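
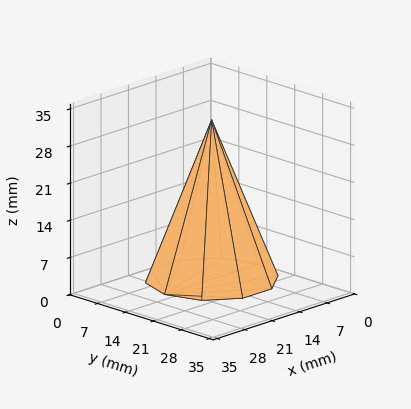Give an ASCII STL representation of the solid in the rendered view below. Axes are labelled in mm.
Reading the render: the shape is a regular 10-sided pyramid, base circumscribed radius ≈ 12 mm, apex at z ≈ 30 mm (dimensions read to the nearest mm from the axis ticks). For the STL, each face is triangulated and given an outward normal.

solid part
  facet normal 0.0000 0.0000 -1.0000
    outer loop
      vertex 15.708 23.413 0.000
      vertex 21.708 19.053 0.000
      vertex 24.000 12.000 0.000
    endloop
  endfacet
  facet normal 0.0000 0.0000 -1.0000
    outer loop
      vertex 8.292 23.413 0.000
      vertex 15.708 23.413 0.000
      vertex 24.000 12.000 0.000
    endloop
  endfacet
  facet normal 0.0000 0.0000 -1.0000
    outer loop
      vertex 2.292 19.053 0.000
      vertex 8.292 23.413 0.000
      vertex 24.000 12.000 0.000
    endloop
  endfacet
  facet normal 0.0000 0.0000 -1.0000
    outer loop
      vertex 0.000 12.000 0.000
      vertex 2.292 19.053 0.000
      vertex 24.000 12.000 0.000
    endloop
  endfacet
  facet normal 0.0000 0.0000 -1.0000
    outer loop
      vertex 2.292 4.947 0.000
      vertex 0.000 12.000 0.000
      vertex 24.000 12.000 0.000
    endloop
  endfacet
  facet normal 0.0000 0.0000 -1.0000
    outer loop
      vertex 8.292 0.587 0.000
      vertex 2.292 4.947 0.000
      vertex 24.000 12.000 0.000
    endloop
  endfacet
  facet normal 0.0000 0.0000 -1.0000
    outer loop
      vertex 15.708 0.587 0.000
      vertex 8.292 0.587 0.000
      vertex 24.000 12.000 0.000
    endloop
  endfacet
  facet normal 0.0000 0.0000 -1.0000
    outer loop
      vertex 21.708 4.947 0.000
      vertex 15.708 0.587 0.000
      vertex 24.000 12.000 0.000
    endloop
  endfacet
  facet normal 0.8889 0.2889 0.3556
    outer loop
      vertex 24.000 12.000 0.000
      vertex 21.708 19.053 0.000
      vertex 12.000 12.000 30.000
    endloop
  endfacet
  facet normal 0.5494 0.7561 0.3556
    outer loop
      vertex 21.708 19.053 0.000
      vertex 15.708 23.413 0.000
      vertex 12.000 12.000 30.000
    endloop
  endfacet
  facet normal 0.0000 0.9346 0.3556
    outer loop
      vertex 15.708 23.413 0.000
      vertex 8.292 23.413 0.000
      vertex 12.000 12.000 30.000
    endloop
  endfacet
  facet normal -0.5494 0.7561 0.3556
    outer loop
      vertex 8.292 23.413 0.000
      vertex 2.292 19.053 0.000
      vertex 12.000 12.000 30.000
    endloop
  endfacet
  facet normal -0.8889 0.2889 0.3556
    outer loop
      vertex 2.292 19.053 0.000
      vertex 0.000 12.000 0.000
      vertex 12.000 12.000 30.000
    endloop
  endfacet
  facet normal -0.8889 -0.2889 0.3556
    outer loop
      vertex 0.000 12.000 0.000
      vertex 2.292 4.947 0.000
      vertex 12.000 12.000 30.000
    endloop
  endfacet
  facet normal -0.5494 -0.7561 0.3556
    outer loop
      vertex 2.292 4.947 0.000
      vertex 8.292 0.587 0.000
      vertex 12.000 12.000 30.000
    endloop
  endfacet
  facet normal 0.0000 -0.9346 0.3556
    outer loop
      vertex 8.292 0.587 0.000
      vertex 15.708 0.587 0.000
      vertex 12.000 12.000 30.000
    endloop
  endfacet
  facet normal 0.5494 -0.7561 0.3556
    outer loop
      vertex 15.708 0.587 0.000
      vertex 21.708 4.947 0.000
      vertex 12.000 12.000 30.000
    endloop
  endfacet
  facet normal 0.8889 -0.2889 0.3556
    outer loop
      vertex 21.708 4.947 0.000
      vertex 24.000 12.000 0.000
      vertex 12.000 12.000 30.000
    endloop
  endfacet
endsolid part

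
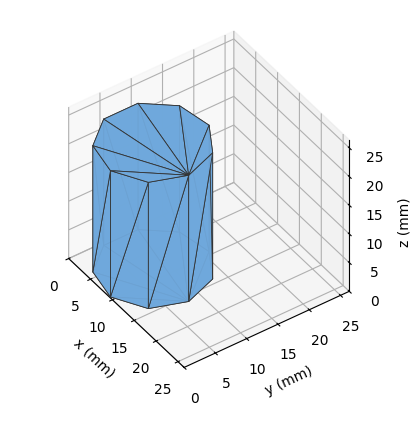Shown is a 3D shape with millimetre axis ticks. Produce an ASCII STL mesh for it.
Reading the render: the shape is a regular 9-sided prism (a cylinder approximated with 9 flat sides), circumscribed radius ≈ 8 mm, height ≈ 22 mm (dimensions read to the nearest mm from the axis ticks). For the STL, each face is triangulated and given an outward normal.

solid part
  facet normal 0.0000 0.0000 -1.0000
    outer loop
      vertex 9.39 15.88 0.00
      vertex 14.13 13.14 0.00
      vertex 16.00 8.00 0.00
    endloop
  endfacet
  facet normal 0.0000 0.0000 -1.0000
    outer loop
      vertex 4.00 14.93 0.00
      vertex 9.39 15.88 0.00
      vertex 16.00 8.00 0.00
    endloop
  endfacet
  facet normal 0.0000 0.0000 -1.0000
    outer loop
      vertex 0.48 10.74 0.00
      vertex 4.00 14.93 0.00
      vertex 16.00 8.00 0.00
    endloop
  endfacet
  facet normal 0.0000 0.0000 -1.0000
    outer loop
      vertex 0.48 5.26 0.00
      vertex 0.48 10.74 0.00
      vertex 16.00 8.00 0.00
    endloop
  endfacet
  facet normal 0.0000 0.0000 -1.0000
    outer loop
      vertex 4.00 1.07 0.00
      vertex 0.48 5.26 0.00
      vertex 16.00 8.00 0.00
    endloop
  endfacet
  facet normal 0.0000 0.0000 -1.0000
    outer loop
      vertex 9.39 0.12 0.00
      vertex 4.00 1.07 0.00
      vertex 16.00 8.00 0.00
    endloop
  endfacet
  facet normal 0.0000 0.0000 -1.0000
    outer loop
      vertex 14.13 2.86 0.00
      vertex 9.39 0.12 0.00
      vertex 16.00 8.00 0.00
    endloop
  endfacet
  facet normal 0.0000 0.0000 1.0000
    outer loop
      vertex 16.00 8.00 22.00
      vertex 14.13 13.14 22.00
      vertex 9.39 15.88 22.00
    endloop
  endfacet
  facet normal 0.0000 0.0000 1.0000
    outer loop
      vertex 16.00 8.00 22.00
      vertex 9.39 15.88 22.00
      vertex 4.00 14.93 22.00
    endloop
  endfacet
  facet normal 0.0000 0.0000 1.0000
    outer loop
      vertex 16.00 8.00 22.00
      vertex 4.00 14.93 22.00
      vertex 0.48 10.74 22.00
    endloop
  endfacet
  facet normal 0.0000 0.0000 1.0000
    outer loop
      vertex 16.00 8.00 22.00
      vertex 0.48 10.74 22.00
      vertex 0.48 5.26 22.00
    endloop
  endfacet
  facet normal 0.0000 0.0000 1.0000
    outer loop
      vertex 16.00 8.00 22.00
      vertex 0.48 5.26 22.00
      vertex 4.00 1.07 22.00
    endloop
  endfacet
  facet normal 0.0000 0.0000 1.0000
    outer loop
      vertex 16.00 8.00 22.00
      vertex 4.00 1.07 22.00
      vertex 9.39 0.12 22.00
    endloop
  endfacet
  facet normal 0.0000 0.0000 1.0000
    outer loop
      vertex 16.00 8.00 22.00
      vertex 9.39 0.12 22.00
      vertex 14.13 2.86 22.00
    endloop
  endfacet
  facet normal 0.9397 0.3419 0.0000
    outer loop
      vertex 16.00 8.00 0.00
      vertex 14.13 13.14 0.00
      vertex 14.13 13.14 22.00
    endloop
  endfacet
  facet normal 0.9397 0.3419 0.0000
    outer loop
      vertex 16.00 8.00 0.00
      vertex 14.13 13.14 22.00
      vertex 16.00 8.00 22.00
    endloop
  endfacet
  facet normal 0.5005 0.8658 0.0000
    outer loop
      vertex 14.13 13.14 0.00
      vertex 9.39 15.88 0.00
      vertex 9.39 15.88 22.00
    endloop
  endfacet
  facet normal 0.5005 0.8658 0.0000
    outer loop
      vertex 14.13 13.14 0.00
      vertex 9.39 15.88 22.00
      vertex 14.13 13.14 22.00
    endloop
  endfacet
  facet normal -0.1736 0.9848 0.0000
    outer loop
      vertex 9.39 15.88 0.00
      vertex 4.00 14.93 0.00
      vertex 4.00 14.93 22.00
    endloop
  endfacet
  facet normal -0.1736 0.9848 0.0000
    outer loop
      vertex 9.39 15.88 0.00
      vertex 4.00 14.93 22.00
      vertex 9.39 15.88 22.00
    endloop
  endfacet
  facet normal -0.7657 0.6432 0.0000
    outer loop
      vertex 4.00 14.93 0.00
      vertex 0.48 10.74 0.00
      vertex 0.48 10.74 22.00
    endloop
  endfacet
  facet normal -0.7657 0.6432 0.0000
    outer loop
      vertex 4.00 14.93 0.00
      vertex 0.48 10.74 22.00
      vertex 4.00 14.93 22.00
    endloop
  endfacet
  facet normal -1.0000 0.0000 0.0000
    outer loop
      vertex 0.48 10.74 0.00
      vertex 0.48 5.26 0.00
      vertex 0.48 5.26 22.00
    endloop
  endfacet
  facet normal -1.0000 0.0000 0.0000
    outer loop
      vertex 0.48 10.74 0.00
      vertex 0.48 5.26 22.00
      vertex 0.48 10.74 22.00
    endloop
  endfacet
  facet normal -0.7657 -0.6432 0.0000
    outer loop
      vertex 0.48 5.26 0.00
      vertex 4.00 1.07 0.00
      vertex 4.00 1.07 22.00
    endloop
  endfacet
  facet normal -0.7657 -0.6432 0.0000
    outer loop
      vertex 0.48 5.26 0.00
      vertex 4.00 1.07 22.00
      vertex 0.48 5.26 22.00
    endloop
  endfacet
  facet normal -0.1736 -0.9848 0.0000
    outer loop
      vertex 4.00 1.07 0.00
      vertex 9.39 0.12 0.00
      vertex 9.39 0.12 22.00
    endloop
  endfacet
  facet normal -0.1736 -0.9848 0.0000
    outer loop
      vertex 4.00 1.07 0.00
      vertex 9.39 0.12 22.00
      vertex 4.00 1.07 22.00
    endloop
  endfacet
  facet normal 0.5005 -0.8658 0.0000
    outer loop
      vertex 9.39 0.12 0.00
      vertex 14.13 2.86 0.00
      vertex 14.13 2.86 22.00
    endloop
  endfacet
  facet normal 0.5005 -0.8658 0.0000
    outer loop
      vertex 9.39 0.12 0.00
      vertex 14.13 2.86 22.00
      vertex 9.39 0.12 22.00
    endloop
  endfacet
  facet normal 0.9397 -0.3419 0.0000
    outer loop
      vertex 14.13 2.86 0.00
      vertex 16.00 8.00 0.00
      vertex 16.00 8.00 22.00
    endloop
  endfacet
  facet normal 0.9397 -0.3419 0.0000
    outer loop
      vertex 14.13 2.86 0.00
      vertex 16.00 8.00 22.00
      vertex 14.13 2.86 22.00
    endloop
  endfacet
endsolid part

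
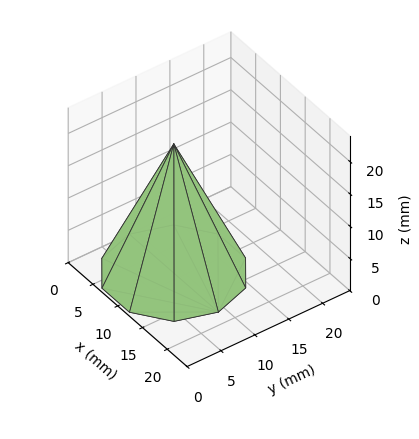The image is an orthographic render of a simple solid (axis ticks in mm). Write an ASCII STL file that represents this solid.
Reading the render: the shape is a regular 10-sided pyramid, base circumscribed radius ≈ 9 mm, apex at z ≈ 20 mm (dimensions read to the nearest mm from the axis ticks). For the STL, each face is triangulated and given an outward normal.

solid part
  facet normal 0.0000 0.0000 -1.0000
    outer loop
      vertex 11.781 17.560 0.000
      vertex 16.281 14.290 0.000
      vertex 18.000 9.000 0.000
    endloop
  endfacet
  facet normal 0.0000 0.0000 -1.0000
    outer loop
      vertex 6.219 17.560 0.000
      vertex 11.781 17.560 0.000
      vertex 18.000 9.000 0.000
    endloop
  endfacet
  facet normal 0.0000 0.0000 -1.0000
    outer loop
      vertex 1.719 14.290 0.000
      vertex 6.219 17.560 0.000
      vertex 18.000 9.000 0.000
    endloop
  endfacet
  facet normal 0.0000 0.0000 -1.0000
    outer loop
      vertex 0.000 9.000 0.000
      vertex 1.719 14.290 0.000
      vertex 18.000 9.000 0.000
    endloop
  endfacet
  facet normal 0.0000 0.0000 -1.0000
    outer loop
      vertex 1.719 3.710 0.000
      vertex 0.000 9.000 0.000
      vertex 18.000 9.000 0.000
    endloop
  endfacet
  facet normal 0.0000 0.0000 -1.0000
    outer loop
      vertex 6.219 0.440 0.000
      vertex 1.719 3.710 0.000
      vertex 18.000 9.000 0.000
    endloop
  endfacet
  facet normal 0.0000 0.0000 -1.0000
    outer loop
      vertex 11.781 0.440 0.000
      vertex 6.219 0.440 0.000
      vertex 18.000 9.000 0.000
    endloop
  endfacet
  facet normal 0.0000 0.0000 -1.0000
    outer loop
      vertex 16.281 3.710 0.000
      vertex 11.781 0.440 0.000
      vertex 18.000 9.000 0.000
    endloop
  endfacet
  facet normal 0.8743 0.2841 0.3935
    outer loop
      vertex 18.000 9.000 0.000
      vertex 16.281 14.290 0.000
      vertex 9.000 9.000 20.000
    endloop
  endfacet
  facet normal 0.5404 0.7437 0.3935
    outer loop
      vertex 16.281 14.290 0.000
      vertex 11.781 17.560 0.000
      vertex 9.000 9.000 20.000
    endloop
  endfacet
  facet normal 0.0000 0.9193 0.3935
    outer loop
      vertex 11.781 17.560 0.000
      vertex 6.219 17.560 0.000
      vertex 9.000 9.000 20.000
    endloop
  endfacet
  facet normal -0.5404 0.7437 0.3935
    outer loop
      vertex 6.219 17.560 0.000
      vertex 1.719 14.290 0.000
      vertex 9.000 9.000 20.000
    endloop
  endfacet
  facet normal -0.8743 0.2841 0.3935
    outer loop
      vertex 1.719 14.290 0.000
      vertex 0.000 9.000 0.000
      vertex 9.000 9.000 20.000
    endloop
  endfacet
  facet normal -0.8743 -0.2841 0.3935
    outer loop
      vertex 0.000 9.000 0.000
      vertex 1.719 3.710 0.000
      vertex 9.000 9.000 20.000
    endloop
  endfacet
  facet normal -0.5404 -0.7437 0.3935
    outer loop
      vertex 1.719 3.710 0.000
      vertex 6.219 0.440 0.000
      vertex 9.000 9.000 20.000
    endloop
  endfacet
  facet normal 0.0000 -0.9193 0.3935
    outer loop
      vertex 6.219 0.440 0.000
      vertex 11.781 0.440 0.000
      vertex 9.000 9.000 20.000
    endloop
  endfacet
  facet normal 0.5404 -0.7437 0.3935
    outer loop
      vertex 11.781 0.440 0.000
      vertex 16.281 3.710 0.000
      vertex 9.000 9.000 20.000
    endloop
  endfacet
  facet normal 0.8743 -0.2841 0.3935
    outer loop
      vertex 16.281 3.710 0.000
      vertex 18.000 9.000 0.000
      vertex 9.000 9.000 20.000
    endloop
  endfacet
endsolid part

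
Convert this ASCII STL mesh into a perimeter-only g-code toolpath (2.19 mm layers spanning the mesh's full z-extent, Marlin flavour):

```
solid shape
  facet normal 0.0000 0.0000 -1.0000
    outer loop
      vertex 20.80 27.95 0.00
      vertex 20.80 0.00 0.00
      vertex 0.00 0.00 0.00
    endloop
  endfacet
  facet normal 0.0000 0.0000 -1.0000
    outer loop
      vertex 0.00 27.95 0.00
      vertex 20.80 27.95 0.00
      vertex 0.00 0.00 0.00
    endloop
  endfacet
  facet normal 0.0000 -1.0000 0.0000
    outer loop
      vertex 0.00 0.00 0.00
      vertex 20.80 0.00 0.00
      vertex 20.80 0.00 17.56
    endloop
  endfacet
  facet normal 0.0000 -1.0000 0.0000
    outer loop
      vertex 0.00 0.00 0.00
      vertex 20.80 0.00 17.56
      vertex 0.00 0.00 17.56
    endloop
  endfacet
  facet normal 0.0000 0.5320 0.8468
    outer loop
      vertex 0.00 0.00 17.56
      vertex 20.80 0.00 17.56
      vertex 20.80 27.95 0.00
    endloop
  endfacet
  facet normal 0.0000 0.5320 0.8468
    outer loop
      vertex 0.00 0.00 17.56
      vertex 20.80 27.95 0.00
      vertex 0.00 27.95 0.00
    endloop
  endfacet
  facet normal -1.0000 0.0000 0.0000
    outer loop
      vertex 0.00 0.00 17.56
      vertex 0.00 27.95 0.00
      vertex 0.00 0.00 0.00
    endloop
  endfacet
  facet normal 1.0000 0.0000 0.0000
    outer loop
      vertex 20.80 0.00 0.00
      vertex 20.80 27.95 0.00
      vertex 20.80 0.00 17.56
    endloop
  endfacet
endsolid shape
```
; perimeter-only toolpath
G21 ; units = mm
G90 ; absolute positioning
G28 ; home
; layer 1
G0 Z2.19
G0 X0.00 Y0.00
G1 X20.80 Y0.00
G1 X20.80 Y24.46
G1 X0.00 Y24.46
G1 X0.00 Y0.00
; layer 2
G0 Z4.39
G0 X0.00 Y0.00
G1 X20.80 Y0.00
G1 X20.80 Y20.96
G1 X0.00 Y20.96
G1 X0.00 Y0.00
; layer 3
G0 Z6.58
G0 X0.00 Y0.00
G1 X20.80 Y0.00
G1 X20.80 Y17.47
G1 X0.00 Y17.47
G1 X0.00 Y0.00
; layer 4
G0 Z8.78
G0 X0.00 Y0.00
G1 X20.80 Y0.00
G1 X20.80 Y13.97
G1 X0.00 Y13.97
G1 X0.00 Y0.00
; layer 5
G0 Z10.97
G0 X0.00 Y0.00
G1 X20.80 Y0.00
G1 X20.80 Y10.48
G1 X0.00 Y10.48
G1 X0.00 Y0.00
; layer 6
G0 Z13.17
G0 X0.00 Y0.00
G1 X20.80 Y0.00
G1 X20.80 Y6.99
G1 X0.00 Y6.99
G1 X0.00 Y0.00
; layer 7
G0 Z15.36
G0 X0.00 Y0.00
G1 X20.80 Y0.00
G1 X20.80 Y3.49
G1 X0.00 Y3.49
G1 X0.00 Y0.00
M2 ; end

The solid is a wedge (ramp): 20.8 × 27.9 mm base, rising to 17.6 mm along the y=0 edge and sloping linearly to z=0 at y=27.9. Slicing at Δz = 2.19 mm — 8 equal slices spanning the solid's height, so layer i sits at z = i·h/8 — gives 7 non-empty perimeters. Each is a 4-segment closed polygon; G0 lifts to the layer z and rapids to the start vertex, then G1 traces the edges. The cross-section shrinks linearly with z (the slice at the apex is degenerate and omitted).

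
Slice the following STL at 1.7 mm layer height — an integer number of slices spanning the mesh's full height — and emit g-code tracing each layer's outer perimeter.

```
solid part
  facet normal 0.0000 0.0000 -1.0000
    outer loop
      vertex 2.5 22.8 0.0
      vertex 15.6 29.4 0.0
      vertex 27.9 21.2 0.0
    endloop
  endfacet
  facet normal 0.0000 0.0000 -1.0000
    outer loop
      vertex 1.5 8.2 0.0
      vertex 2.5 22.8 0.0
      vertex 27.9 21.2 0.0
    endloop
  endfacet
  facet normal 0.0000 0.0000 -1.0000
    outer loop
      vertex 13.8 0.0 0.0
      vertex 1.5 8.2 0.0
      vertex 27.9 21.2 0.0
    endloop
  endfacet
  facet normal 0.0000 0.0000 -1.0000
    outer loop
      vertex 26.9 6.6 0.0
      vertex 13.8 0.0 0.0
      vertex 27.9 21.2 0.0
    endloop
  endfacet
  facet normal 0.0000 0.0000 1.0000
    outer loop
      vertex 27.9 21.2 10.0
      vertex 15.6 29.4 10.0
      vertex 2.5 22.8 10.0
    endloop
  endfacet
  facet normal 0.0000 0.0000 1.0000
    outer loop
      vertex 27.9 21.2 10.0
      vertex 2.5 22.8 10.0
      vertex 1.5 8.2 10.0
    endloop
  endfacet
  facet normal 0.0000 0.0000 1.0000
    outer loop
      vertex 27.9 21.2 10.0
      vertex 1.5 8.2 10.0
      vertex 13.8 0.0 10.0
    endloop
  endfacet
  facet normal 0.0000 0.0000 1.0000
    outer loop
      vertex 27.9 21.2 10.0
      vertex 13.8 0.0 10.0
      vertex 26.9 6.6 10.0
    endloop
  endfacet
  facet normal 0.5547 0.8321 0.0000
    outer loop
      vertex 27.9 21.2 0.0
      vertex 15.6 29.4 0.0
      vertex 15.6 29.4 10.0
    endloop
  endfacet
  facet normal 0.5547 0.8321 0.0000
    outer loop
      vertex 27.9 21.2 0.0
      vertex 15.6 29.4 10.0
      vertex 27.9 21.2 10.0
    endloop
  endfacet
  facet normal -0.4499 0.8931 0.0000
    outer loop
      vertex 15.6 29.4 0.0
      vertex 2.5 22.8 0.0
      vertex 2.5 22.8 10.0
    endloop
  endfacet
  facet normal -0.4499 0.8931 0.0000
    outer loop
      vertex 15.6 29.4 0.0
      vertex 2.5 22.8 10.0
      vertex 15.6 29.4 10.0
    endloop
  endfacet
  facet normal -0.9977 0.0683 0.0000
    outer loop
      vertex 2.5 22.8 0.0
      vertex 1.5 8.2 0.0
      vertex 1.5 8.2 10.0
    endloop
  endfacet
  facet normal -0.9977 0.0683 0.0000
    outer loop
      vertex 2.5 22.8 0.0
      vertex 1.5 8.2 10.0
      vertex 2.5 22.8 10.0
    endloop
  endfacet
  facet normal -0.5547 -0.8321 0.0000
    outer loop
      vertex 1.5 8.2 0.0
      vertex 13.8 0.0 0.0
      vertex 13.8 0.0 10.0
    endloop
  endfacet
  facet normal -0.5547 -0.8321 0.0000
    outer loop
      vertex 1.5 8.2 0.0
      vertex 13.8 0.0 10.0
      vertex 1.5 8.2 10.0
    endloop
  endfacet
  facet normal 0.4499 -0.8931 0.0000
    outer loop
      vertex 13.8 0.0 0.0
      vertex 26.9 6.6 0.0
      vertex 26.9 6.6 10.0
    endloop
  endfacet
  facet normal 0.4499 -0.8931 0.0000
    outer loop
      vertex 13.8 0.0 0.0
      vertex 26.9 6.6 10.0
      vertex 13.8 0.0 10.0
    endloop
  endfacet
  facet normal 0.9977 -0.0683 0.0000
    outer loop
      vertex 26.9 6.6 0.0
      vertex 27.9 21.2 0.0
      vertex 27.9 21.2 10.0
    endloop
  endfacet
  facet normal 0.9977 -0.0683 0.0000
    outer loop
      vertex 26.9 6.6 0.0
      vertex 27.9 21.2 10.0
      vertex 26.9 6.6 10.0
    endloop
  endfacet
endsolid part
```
; perimeter-only toolpath
G21 ; units = mm
G90 ; absolute positioning
G28 ; home
; layer 1
G0 Z1.7
G0 X27.9 Y21.2
G1 X15.6 Y29.4
G1 X2.5 Y22.8
G1 X1.5 Y8.2
G1 X13.8 Y0.0
G1 X26.9 Y6.6
G1 X27.9 Y21.2
; layer 2
G0 Z3.3
G0 X27.9 Y21.2
G1 X15.6 Y29.4
G1 X2.5 Y22.8
G1 X1.5 Y8.2
G1 X13.8 Y0.0
G1 X26.9 Y6.6
G1 X27.9 Y21.2
; layer 3
G0 Z5.0
G0 X27.9 Y21.2
G1 X15.6 Y29.4
G1 X2.5 Y22.8
G1 X1.5 Y8.2
G1 X13.8 Y0.0
G1 X26.9 Y6.6
G1 X27.9 Y21.2
; layer 4
G0 Z6.7
G0 X27.9 Y21.2
G1 X15.6 Y29.4
G1 X2.5 Y22.8
G1 X1.5 Y8.2
G1 X13.8 Y0.0
G1 X26.9 Y6.6
G1 X27.9 Y21.2
; layer 5
G0 Z8.3
G0 X27.9 Y21.2
G1 X15.6 Y29.4
G1 X2.5 Y22.8
G1 X1.5 Y8.2
G1 X13.8 Y0.0
G1 X26.9 Y6.6
G1 X27.9 Y21.2
; layer 6
G0 Z10.0
G0 X27.9 Y21.2
G1 X15.6 Y29.4
G1 X2.5 Y22.8
G1 X1.5 Y8.2
G1 X13.8 Y0.0
G1 X26.9 Y6.6
G1 X27.9 Y21.2
M2 ; end

The solid is a regular 6-sided prism (a cylinder approximated with 6 flat sides), circumscribed radius ≈ 14.7 mm, height ≈ 10 mm. Slicing at Δz = 1.7 mm — 6 equal slices spanning the solid's height, so layer i sits at z = i·h/6 — gives 6 non-empty perimeters. Each is a 6-segment closed polygon; G0 lifts to the layer z and rapids to the start vertex, then G1 traces the edges.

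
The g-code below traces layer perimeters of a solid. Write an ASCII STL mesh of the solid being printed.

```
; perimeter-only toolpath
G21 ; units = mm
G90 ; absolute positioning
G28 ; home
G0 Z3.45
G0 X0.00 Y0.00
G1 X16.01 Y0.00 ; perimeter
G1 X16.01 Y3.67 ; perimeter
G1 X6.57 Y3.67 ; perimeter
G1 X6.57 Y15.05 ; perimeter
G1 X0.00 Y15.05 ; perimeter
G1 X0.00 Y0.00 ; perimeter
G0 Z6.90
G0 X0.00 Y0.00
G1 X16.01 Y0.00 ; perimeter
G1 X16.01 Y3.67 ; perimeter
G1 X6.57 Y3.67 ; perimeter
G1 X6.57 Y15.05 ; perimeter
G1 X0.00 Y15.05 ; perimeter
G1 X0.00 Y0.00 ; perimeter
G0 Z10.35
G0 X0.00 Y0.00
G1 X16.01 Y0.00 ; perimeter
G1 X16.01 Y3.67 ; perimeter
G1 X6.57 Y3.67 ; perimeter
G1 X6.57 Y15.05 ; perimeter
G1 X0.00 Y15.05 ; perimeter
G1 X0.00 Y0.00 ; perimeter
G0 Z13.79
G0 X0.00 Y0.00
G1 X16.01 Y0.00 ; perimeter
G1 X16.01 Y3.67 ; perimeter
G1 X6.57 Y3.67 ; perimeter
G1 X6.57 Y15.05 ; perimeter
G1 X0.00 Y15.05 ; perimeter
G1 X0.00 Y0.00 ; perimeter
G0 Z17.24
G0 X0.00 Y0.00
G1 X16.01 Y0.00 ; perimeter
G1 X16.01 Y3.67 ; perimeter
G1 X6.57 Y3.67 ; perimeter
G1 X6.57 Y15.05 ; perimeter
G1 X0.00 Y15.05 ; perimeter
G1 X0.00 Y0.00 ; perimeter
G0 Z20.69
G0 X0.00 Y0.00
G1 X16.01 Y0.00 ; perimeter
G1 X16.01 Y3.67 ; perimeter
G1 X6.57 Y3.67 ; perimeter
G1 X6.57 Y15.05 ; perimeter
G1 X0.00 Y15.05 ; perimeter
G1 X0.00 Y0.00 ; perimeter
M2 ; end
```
solid part
  facet normal 0.0000 0.0000 -1.0000
    outer loop
      vertex 16.01 3.67 0.00
      vertex 16.01 0.00 0.00
      vertex 0.00 0.00 0.00
    endloop
  endfacet
  facet normal 0.0000 0.0000 -1.0000
    outer loop
      vertex 6.57 3.67 0.00
      vertex 16.01 3.67 0.00
      vertex 0.00 0.00 0.00
    endloop
  endfacet
  facet normal 0.0000 0.0000 -1.0000
    outer loop
      vertex 6.57 15.05 0.00
      vertex 6.57 3.67 0.00
      vertex 0.00 0.00 0.00
    endloop
  endfacet
  facet normal 0.0000 0.0000 -1.0000
    outer loop
      vertex 0.00 15.05 0.00
      vertex 6.57 15.05 0.00
      vertex 0.00 0.00 0.00
    endloop
  endfacet
  facet normal 0.0000 0.0000 1.0000
    outer loop
      vertex 0.00 0.00 20.69
      vertex 16.01 0.00 20.69
      vertex 16.01 3.67 20.69
    endloop
  endfacet
  facet normal 0.0000 0.0000 1.0000
    outer loop
      vertex 0.00 0.00 20.69
      vertex 16.01 3.67 20.69
      vertex 6.57 3.67 20.69
    endloop
  endfacet
  facet normal 0.0000 0.0000 1.0000
    outer loop
      vertex 0.00 0.00 20.69
      vertex 6.57 3.67 20.69
      vertex 6.57 15.05 20.69
    endloop
  endfacet
  facet normal 0.0000 0.0000 1.0000
    outer loop
      vertex 0.00 0.00 20.69
      vertex 6.57 15.05 20.69
      vertex 0.00 15.05 20.69
    endloop
  endfacet
  facet normal 0.0000 -1.0000 0.0000
    outer loop
      vertex 0.00 0.00 0.00
      vertex 16.01 0.00 0.00
      vertex 16.01 0.00 20.69
    endloop
  endfacet
  facet normal 0.0000 -1.0000 0.0000
    outer loop
      vertex 0.00 0.00 0.00
      vertex 16.01 0.00 20.69
      vertex 0.00 0.00 20.69
    endloop
  endfacet
  facet normal 1.0000 0.0000 0.0000
    outer loop
      vertex 16.01 0.00 0.00
      vertex 16.01 3.67 0.00
      vertex 16.01 3.67 20.69
    endloop
  endfacet
  facet normal 1.0000 0.0000 0.0000
    outer loop
      vertex 16.01 0.00 0.00
      vertex 16.01 3.67 20.69
      vertex 16.01 0.00 20.69
    endloop
  endfacet
  facet normal 0.0000 1.0000 0.0000
    outer loop
      vertex 16.01 3.67 0.00
      vertex 6.57 3.67 0.00
      vertex 6.57 3.67 20.69
    endloop
  endfacet
  facet normal 0.0000 1.0000 0.0000
    outer loop
      vertex 16.01 3.67 0.00
      vertex 6.57 3.67 20.69
      vertex 16.01 3.67 20.69
    endloop
  endfacet
  facet normal 1.0000 0.0000 0.0000
    outer loop
      vertex 6.57 3.67 0.00
      vertex 6.57 15.05 0.00
      vertex 6.57 15.05 20.69
    endloop
  endfacet
  facet normal 1.0000 0.0000 0.0000
    outer loop
      vertex 6.57 3.67 0.00
      vertex 6.57 15.05 20.69
      vertex 6.57 3.67 20.69
    endloop
  endfacet
  facet normal 0.0000 1.0000 0.0000
    outer loop
      vertex 6.57 15.05 0.00
      vertex 0.00 15.05 0.00
      vertex 0.00 15.05 20.69
    endloop
  endfacet
  facet normal 0.0000 1.0000 0.0000
    outer loop
      vertex 6.57 15.05 0.00
      vertex 0.00 15.05 20.69
      vertex 6.57 15.05 20.69
    endloop
  endfacet
  facet normal -1.0000 0.0000 0.0000
    outer loop
      vertex 0.00 15.05 0.00
      vertex 0.00 0.00 0.00
      vertex 0.00 0.00 20.69
    endloop
  endfacet
  facet normal -1.0000 0.0000 0.0000
    outer loop
      vertex 0.00 15.05 0.00
      vertex 0.00 0.00 20.69
      vertex 0.00 15.05 20.69
    endloop
  endfacet
endsolid part

The G0 Z moves step by Δz≈3.45 mm. Every layer's G1 loop is the same polygon, so the solid is a straight extrusion of it from z=0 to z≈20.7. Closing with flat bottom and top caps and triangulating gives 20 facets — an L-shaped prism: outer 16 × 15.1 mm, arm thicknesses ≈ 3.67 mm (horizontal) and 6.57 mm (vertical), extruded 20.7 mm in z.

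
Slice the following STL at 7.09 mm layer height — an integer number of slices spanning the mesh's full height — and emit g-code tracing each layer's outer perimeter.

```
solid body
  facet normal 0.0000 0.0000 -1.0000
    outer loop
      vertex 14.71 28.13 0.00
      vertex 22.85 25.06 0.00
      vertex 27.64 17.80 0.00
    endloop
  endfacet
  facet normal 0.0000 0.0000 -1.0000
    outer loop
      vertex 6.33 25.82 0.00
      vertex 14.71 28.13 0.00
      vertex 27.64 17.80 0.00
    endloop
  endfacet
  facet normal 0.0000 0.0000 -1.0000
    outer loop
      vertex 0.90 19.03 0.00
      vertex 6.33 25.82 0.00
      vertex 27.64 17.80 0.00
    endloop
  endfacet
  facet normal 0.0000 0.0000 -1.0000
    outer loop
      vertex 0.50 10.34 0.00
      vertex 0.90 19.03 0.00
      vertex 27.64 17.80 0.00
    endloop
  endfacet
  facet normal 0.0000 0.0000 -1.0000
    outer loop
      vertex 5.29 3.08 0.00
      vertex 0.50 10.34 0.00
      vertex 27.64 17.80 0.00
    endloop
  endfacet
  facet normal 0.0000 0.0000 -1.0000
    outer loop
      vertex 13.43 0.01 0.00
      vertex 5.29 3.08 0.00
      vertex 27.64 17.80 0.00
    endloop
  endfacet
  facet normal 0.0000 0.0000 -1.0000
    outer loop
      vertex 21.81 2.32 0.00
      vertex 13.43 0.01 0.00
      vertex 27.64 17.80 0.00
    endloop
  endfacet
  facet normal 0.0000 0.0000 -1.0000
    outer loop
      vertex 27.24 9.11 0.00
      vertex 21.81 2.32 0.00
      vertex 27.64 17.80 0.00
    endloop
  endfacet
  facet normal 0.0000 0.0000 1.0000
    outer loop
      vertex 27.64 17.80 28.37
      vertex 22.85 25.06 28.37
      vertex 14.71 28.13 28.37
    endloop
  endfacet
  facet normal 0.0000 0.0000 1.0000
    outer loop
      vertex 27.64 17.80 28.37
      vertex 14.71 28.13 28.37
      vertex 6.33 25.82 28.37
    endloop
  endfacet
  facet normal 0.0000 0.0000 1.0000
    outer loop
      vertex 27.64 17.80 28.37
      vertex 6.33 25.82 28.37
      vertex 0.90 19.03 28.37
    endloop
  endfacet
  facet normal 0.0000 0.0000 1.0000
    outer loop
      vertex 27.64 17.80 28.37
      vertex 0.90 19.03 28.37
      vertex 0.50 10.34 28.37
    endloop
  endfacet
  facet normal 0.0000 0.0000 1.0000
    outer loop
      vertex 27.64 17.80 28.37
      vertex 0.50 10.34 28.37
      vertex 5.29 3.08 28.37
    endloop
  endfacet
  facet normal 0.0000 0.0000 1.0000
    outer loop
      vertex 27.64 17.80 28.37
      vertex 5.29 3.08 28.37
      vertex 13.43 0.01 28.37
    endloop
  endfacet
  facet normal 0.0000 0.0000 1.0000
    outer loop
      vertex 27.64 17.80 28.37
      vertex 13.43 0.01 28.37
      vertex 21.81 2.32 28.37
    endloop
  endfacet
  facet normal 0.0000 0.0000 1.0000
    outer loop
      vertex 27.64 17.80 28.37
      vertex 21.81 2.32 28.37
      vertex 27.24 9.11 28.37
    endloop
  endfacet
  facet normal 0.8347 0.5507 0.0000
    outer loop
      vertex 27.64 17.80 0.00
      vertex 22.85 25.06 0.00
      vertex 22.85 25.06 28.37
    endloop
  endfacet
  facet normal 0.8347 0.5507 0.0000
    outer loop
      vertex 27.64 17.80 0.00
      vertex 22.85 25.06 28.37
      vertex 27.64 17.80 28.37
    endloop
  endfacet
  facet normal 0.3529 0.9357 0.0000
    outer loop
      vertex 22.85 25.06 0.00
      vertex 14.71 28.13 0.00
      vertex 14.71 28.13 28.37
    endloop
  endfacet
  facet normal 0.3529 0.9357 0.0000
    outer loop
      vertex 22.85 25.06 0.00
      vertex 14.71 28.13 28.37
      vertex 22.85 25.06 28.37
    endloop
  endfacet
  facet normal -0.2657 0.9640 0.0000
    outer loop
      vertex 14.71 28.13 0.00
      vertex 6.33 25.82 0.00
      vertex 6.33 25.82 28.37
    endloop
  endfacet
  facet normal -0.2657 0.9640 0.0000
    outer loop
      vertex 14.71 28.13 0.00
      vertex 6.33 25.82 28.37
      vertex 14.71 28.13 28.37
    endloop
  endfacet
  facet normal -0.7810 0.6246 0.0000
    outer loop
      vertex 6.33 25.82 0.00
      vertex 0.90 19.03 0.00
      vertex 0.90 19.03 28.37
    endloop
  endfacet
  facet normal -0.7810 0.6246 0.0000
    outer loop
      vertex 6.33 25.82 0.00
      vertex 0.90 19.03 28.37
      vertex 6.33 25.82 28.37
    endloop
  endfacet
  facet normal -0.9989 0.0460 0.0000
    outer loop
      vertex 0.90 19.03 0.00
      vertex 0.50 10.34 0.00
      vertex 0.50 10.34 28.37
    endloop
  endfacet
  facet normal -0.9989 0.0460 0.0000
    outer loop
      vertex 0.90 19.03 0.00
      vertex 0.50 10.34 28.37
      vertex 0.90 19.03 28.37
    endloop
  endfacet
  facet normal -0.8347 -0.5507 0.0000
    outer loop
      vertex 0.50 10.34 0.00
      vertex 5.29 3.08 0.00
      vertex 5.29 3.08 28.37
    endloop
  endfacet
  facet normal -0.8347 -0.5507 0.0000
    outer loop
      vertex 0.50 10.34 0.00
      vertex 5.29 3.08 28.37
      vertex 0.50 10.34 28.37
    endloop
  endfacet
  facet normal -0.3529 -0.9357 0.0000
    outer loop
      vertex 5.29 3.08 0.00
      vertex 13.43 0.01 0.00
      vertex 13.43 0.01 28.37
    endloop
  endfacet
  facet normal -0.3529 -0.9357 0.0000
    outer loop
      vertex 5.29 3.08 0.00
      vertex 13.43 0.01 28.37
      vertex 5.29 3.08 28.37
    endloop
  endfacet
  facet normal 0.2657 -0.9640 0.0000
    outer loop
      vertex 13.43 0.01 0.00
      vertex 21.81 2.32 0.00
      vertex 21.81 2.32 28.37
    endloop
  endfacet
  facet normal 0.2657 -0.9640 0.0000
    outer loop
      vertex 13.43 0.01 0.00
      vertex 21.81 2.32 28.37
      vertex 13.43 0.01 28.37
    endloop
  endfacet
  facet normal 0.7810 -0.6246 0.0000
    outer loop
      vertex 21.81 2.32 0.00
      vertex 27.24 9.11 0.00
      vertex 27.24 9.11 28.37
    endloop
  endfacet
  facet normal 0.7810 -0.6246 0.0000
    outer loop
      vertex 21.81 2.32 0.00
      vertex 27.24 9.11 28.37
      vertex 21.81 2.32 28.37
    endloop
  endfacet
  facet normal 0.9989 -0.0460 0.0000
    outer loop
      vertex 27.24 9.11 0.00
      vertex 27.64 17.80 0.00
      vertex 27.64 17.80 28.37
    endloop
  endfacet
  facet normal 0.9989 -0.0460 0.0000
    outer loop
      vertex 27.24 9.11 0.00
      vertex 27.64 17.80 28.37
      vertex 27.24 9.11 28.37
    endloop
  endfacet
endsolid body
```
; perimeter-only toolpath
G21 ; units = mm
G90 ; absolute positioning
G28 ; home
; layer 1
G0 Z7.09
G0 X27.64 Y17.80
G1 X22.85 Y25.06
G1 X14.71 Y28.13
G1 X6.33 Y25.82
G1 X0.90 Y19.03
G1 X0.50 Y10.34
G1 X5.29 Y3.08
G1 X13.43 Y0.01
G1 X21.81 Y2.32
G1 X27.24 Y9.11
G1 X27.64 Y17.80
; layer 2
G0 Z14.19
G0 X27.64 Y17.80
G1 X22.85 Y25.06
G1 X14.71 Y28.13
G1 X6.33 Y25.82
G1 X0.90 Y19.03
G1 X0.50 Y10.34
G1 X5.29 Y3.08
G1 X13.43 Y0.01
G1 X21.81 Y2.32
G1 X27.24 Y9.11
G1 X27.64 Y17.80
; layer 3
G0 Z21.28
G0 X27.64 Y17.80
G1 X22.85 Y25.06
G1 X14.71 Y28.13
G1 X6.33 Y25.82
G1 X0.90 Y19.03
G1 X0.50 Y10.34
G1 X5.29 Y3.08
G1 X13.43 Y0.01
G1 X21.81 Y2.32
G1 X27.24 Y9.11
G1 X27.64 Y17.80
; layer 4
G0 Z28.37
G0 X27.64 Y17.80
G1 X22.85 Y25.06
G1 X14.71 Y28.13
G1 X6.33 Y25.82
G1 X0.90 Y19.03
G1 X0.50 Y10.34
G1 X5.29 Y3.08
G1 X13.43 Y0.01
G1 X21.81 Y2.32
G1 X27.24 Y9.11
G1 X27.64 Y17.80
M2 ; end

The solid is a regular 10-sided prism (a cylinder approximated with 10 flat sides), circumscribed radius ≈ 14.1 mm, height ≈ 28.4 mm. Slicing at Δz = 7.09 mm — 4 equal slices spanning the solid's height, so layer i sits at z = i·h/4 — gives 4 non-empty perimeters. Each is a 10-segment closed polygon; G0 lifts to the layer z and rapids to the start vertex, then G1 traces the edges.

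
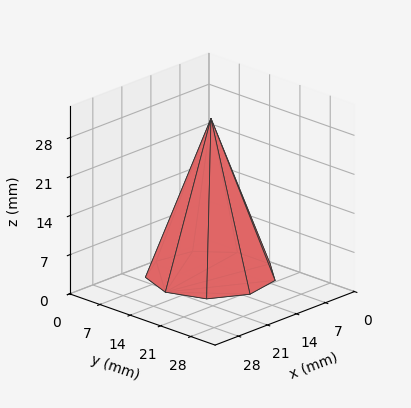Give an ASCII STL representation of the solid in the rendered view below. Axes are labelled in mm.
Reading the render: the shape is a regular 9-sided pyramid, base circumscribed radius ≈ 11 mm, apex at z ≈ 28 mm (dimensions read to the nearest mm from the axis ticks). For the STL, each face is triangulated and given an outward normal.

solid part
  facet normal 0.0000 0.0000 -1.0000
    outer loop
      vertex 12.910 21.833 0.000
      vertex 19.426 18.071 0.000
      vertex 22.000 11.000 0.000
    endloop
  endfacet
  facet normal 0.0000 0.0000 -1.0000
    outer loop
      vertex 5.500 20.526 0.000
      vertex 12.910 21.833 0.000
      vertex 22.000 11.000 0.000
    endloop
  endfacet
  facet normal 0.0000 0.0000 -1.0000
    outer loop
      vertex 0.663 14.762 0.000
      vertex 5.500 20.526 0.000
      vertex 22.000 11.000 0.000
    endloop
  endfacet
  facet normal 0.0000 0.0000 -1.0000
    outer loop
      vertex 0.663 7.238 0.000
      vertex 0.663 14.762 0.000
      vertex 22.000 11.000 0.000
    endloop
  endfacet
  facet normal 0.0000 0.0000 -1.0000
    outer loop
      vertex 5.500 1.474 0.000
      vertex 0.663 7.238 0.000
      vertex 22.000 11.000 0.000
    endloop
  endfacet
  facet normal 0.0000 0.0000 -1.0000
    outer loop
      vertex 12.910 0.167 0.000
      vertex 5.500 1.474 0.000
      vertex 22.000 11.000 0.000
    endloop
  endfacet
  facet normal 0.0000 0.0000 -1.0000
    outer loop
      vertex 19.426 3.929 0.000
      vertex 12.910 0.167 0.000
      vertex 22.000 11.000 0.000
    endloop
  endfacet
  facet normal 0.8815 0.3209 0.3463
    outer loop
      vertex 22.000 11.000 0.000
      vertex 19.426 18.071 0.000
      vertex 11.000 11.000 28.000
    endloop
  endfacet
  facet normal 0.4691 0.8124 0.3463
    outer loop
      vertex 19.426 18.071 0.000
      vertex 12.910 21.833 0.000
      vertex 11.000 11.000 28.000
    endloop
  endfacet
  facet normal -0.1630 0.9239 0.3463
    outer loop
      vertex 12.910 21.833 0.000
      vertex 5.500 20.526 0.000
      vertex 11.000 11.000 28.000
    endloop
  endfacet
  facet normal -0.7186 0.6030 0.3463
    outer loop
      vertex 5.500 20.526 0.000
      vertex 0.663 14.762 0.000
      vertex 11.000 11.000 28.000
    endloop
  endfacet
  facet normal -0.9381 0.0000 0.3463
    outer loop
      vertex 0.663 14.762 0.000
      vertex 0.663 7.238 0.000
      vertex 11.000 11.000 28.000
    endloop
  endfacet
  facet normal -0.7186 -0.6030 0.3463
    outer loop
      vertex 0.663 7.238 0.000
      vertex 5.500 1.474 0.000
      vertex 11.000 11.000 28.000
    endloop
  endfacet
  facet normal -0.1630 -0.9239 0.3463
    outer loop
      vertex 5.500 1.474 0.000
      vertex 12.910 0.167 0.000
      vertex 11.000 11.000 28.000
    endloop
  endfacet
  facet normal 0.4691 -0.8124 0.3463
    outer loop
      vertex 12.910 0.167 0.000
      vertex 19.426 3.929 0.000
      vertex 11.000 11.000 28.000
    endloop
  endfacet
  facet normal 0.8815 -0.3209 0.3463
    outer loop
      vertex 19.426 3.929 0.000
      vertex 22.000 11.000 0.000
      vertex 11.000 11.000 28.000
    endloop
  endfacet
endsolid part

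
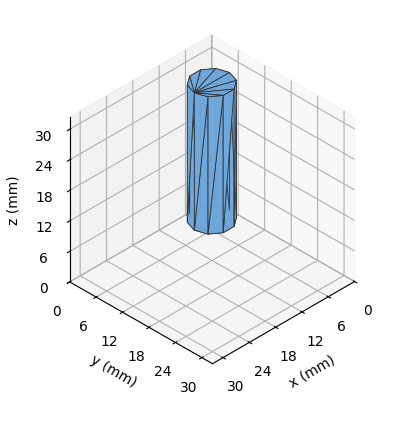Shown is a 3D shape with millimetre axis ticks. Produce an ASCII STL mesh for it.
Reading the render: the shape is a regular 10-sided prism (a cylinder approximated with 10 flat sides), circumscribed radius ≈ 4 mm, height ≈ 27 mm (dimensions read to the nearest mm from the axis ticks). For the STL, each face is triangulated and given an outward normal.

solid part
  facet normal 0.0000 0.0000 -1.0000
    outer loop
      vertex 5.24 7.80 0.00
      vertex 7.24 6.35 0.00
      vertex 8.00 4.00 0.00
    endloop
  endfacet
  facet normal 0.0000 0.0000 -1.0000
    outer loop
      vertex 2.76 7.80 0.00
      vertex 5.24 7.80 0.00
      vertex 8.00 4.00 0.00
    endloop
  endfacet
  facet normal 0.0000 0.0000 -1.0000
    outer loop
      vertex 0.76 6.35 0.00
      vertex 2.76 7.80 0.00
      vertex 8.00 4.00 0.00
    endloop
  endfacet
  facet normal 0.0000 0.0000 -1.0000
    outer loop
      vertex 0.00 4.00 0.00
      vertex 0.76 6.35 0.00
      vertex 8.00 4.00 0.00
    endloop
  endfacet
  facet normal 0.0000 0.0000 -1.0000
    outer loop
      vertex 0.76 1.65 0.00
      vertex 0.00 4.00 0.00
      vertex 8.00 4.00 0.00
    endloop
  endfacet
  facet normal 0.0000 0.0000 -1.0000
    outer loop
      vertex 2.76 0.20 0.00
      vertex 0.76 1.65 0.00
      vertex 8.00 4.00 0.00
    endloop
  endfacet
  facet normal 0.0000 0.0000 -1.0000
    outer loop
      vertex 5.24 0.20 0.00
      vertex 2.76 0.20 0.00
      vertex 8.00 4.00 0.00
    endloop
  endfacet
  facet normal 0.0000 0.0000 -1.0000
    outer loop
      vertex 7.24 1.65 0.00
      vertex 5.24 0.20 0.00
      vertex 8.00 4.00 0.00
    endloop
  endfacet
  facet normal 0.0000 0.0000 1.0000
    outer loop
      vertex 8.00 4.00 27.00
      vertex 7.24 6.35 27.00
      vertex 5.24 7.80 27.00
    endloop
  endfacet
  facet normal 0.0000 0.0000 1.0000
    outer loop
      vertex 8.00 4.00 27.00
      vertex 5.24 7.80 27.00
      vertex 2.76 7.80 27.00
    endloop
  endfacet
  facet normal 0.0000 0.0000 1.0000
    outer loop
      vertex 8.00 4.00 27.00
      vertex 2.76 7.80 27.00
      vertex 0.76 6.35 27.00
    endloop
  endfacet
  facet normal 0.0000 0.0000 1.0000
    outer loop
      vertex 8.00 4.00 27.00
      vertex 0.76 6.35 27.00
      vertex 0.00 4.00 27.00
    endloop
  endfacet
  facet normal 0.0000 0.0000 1.0000
    outer loop
      vertex 8.00 4.00 27.00
      vertex 0.00 4.00 27.00
      vertex 0.76 1.65 27.00
    endloop
  endfacet
  facet normal 0.0000 0.0000 1.0000
    outer loop
      vertex 8.00 4.00 27.00
      vertex 0.76 1.65 27.00
      vertex 2.76 0.20 27.00
    endloop
  endfacet
  facet normal 0.0000 0.0000 1.0000
    outer loop
      vertex 8.00 4.00 27.00
      vertex 2.76 0.20 27.00
      vertex 5.24 0.20 27.00
    endloop
  endfacet
  facet normal 0.0000 0.0000 1.0000
    outer loop
      vertex 8.00 4.00 27.00
      vertex 5.24 0.20 27.00
      vertex 7.24 1.65 27.00
    endloop
  endfacet
  facet normal 0.9515 0.3077 0.0000
    outer loop
      vertex 8.00 4.00 0.00
      vertex 7.24 6.35 0.00
      vertex 7.24 6.35 27.00
    endloop
  endfacet
  facet normal 0.9515 0.3077 0.0000
    outer loop
      vertex 8.00 4.00 0.00
      vertex 7.24 6.35 27.00
      vertex 8.00 4.00 27.00
    endloop
  endfacet
  facet normal 0.5870 0.8096 0.0000
    outer loop
      vertex 7.24 6.35 0.00
      vertex 5.24 7.80 0.00
      vertex 5.24 7.80 27.00
    endloop
  endfacet
  facet normal 0.5870 0.8096 0.0000
    outer loop
      vertex 7.24 6.35 0.00
      vertex 5.24 7.80 27.00
      vertex 7.24 6.35 27.00
    endloop
  endfacet
  facet normal 0.0000 1.0000 0.0000
    outer loop
      vertex 5.24 7.80 0.00
      vertex 2.76 7.80 0.00
      vertex 2.76 7.80 27.00
    endloop
  endfacet
  facet normal 0.0000 1.0000 0.0000
    outer loop
      vertex 5.24 7.80 0.00
      vertex 2.76 7.80 27.00
      vertex 5.24 7.80 27.00
    endloop
  endfacet
  facet normal -0.5870 0.8096 0.0000
    outer loop
      vertex 2.76 7.80 0.00
      vertex 0.76 6.35 0.00
      vertex 0.76 6.35 27.00
    endloop
  endfacet
  facet normal -0.5870 0.8096 0.0000
    outer loop
      vertex 2.76 7.80 0.00
      vertex 0.76 6.35 27.00
      vertex 2.76 7.80 27.00
    endloop
  endfacet
  facet normal -0.9515 0.3077 0.0000
    outer loop
      vertex 0.76 6.35 0.00
      vertex 0.00 4.00 0.00
      vertex 0.00 4.00 27.00
    endloop
  endfacet
  facet normal -0.9515 0.3077 0.0000
    outer loop
      vertex 0.76 6.35 0.00
      vertex 0.00 4.00 27.00
      vertex 0.76 6.35 27.00
    endloop
  endfacet
  facet normal -0.9515 -0.3077 0.0000
    outer loop
      vertex 0.00 4.00 0.00
      vertex 0.76 1.65 0.00
      vertex 0.76 1.65 27.00
    endloop
  endfacet
  facet normal -0.9515 -0.3077 0.0000
    outer loop
      vertex 0.00 4.00 0.00
      vertex 0.76 1.65 27.00
      vertex 0.00 4.00 27.00
    endloop
  endfacet
  facet normal -0.5870 -0.8096 0.0000
    outer loop
      vertex 0.76 1.65 0.00
      vertex 2.76 0.20 0.00
      vertex 2.76 0.20 27.00
    endloop
  endfacet
  facet normal -0.5870 -0.8096 0.0000
    outer loop
      vertex 0.76 1.65 0.00
      vertex 2.76 0.20 27.00
      vertex 0.76 1.65 27.00
    endloop
  endfacet
  facet normal 0.0000 -1.0000 0.0000
    outer loop
      vertex 2.76 0.20 0.00
      vertex 5.24 0.20 0.00
      vertex 5.24 0.20 27.00
    endloop
  endfacet
  facet normal 0.0000 -1.0000 0.0000
    outer loop
      vertex 2.76 0.20 0.00
      vertex 5.24 0.20 27.00
      vertex 2.76 0.20 27.00
    endloop
  endfacet
  facet normal 0.5870 -0.8096 0.0000
    outer loop
      vertex 5.24 0.20 0.00
      vertex 7.24 1.65 0.00
      vertex 7.24 1.65 27.00
    endloop
  endfacet
  facet normal 0.5870 -0.8096 0.0000
    outer loop
      vertex 5.24 0.20 0.00
      vertex 7.24 1.65 27.00
      vertex 5.24 0.20 27.00
    endloop
  endfacet
  facet normal 0.9515 -0.3077 0.0000
    outer loop
      vertex 7.24 1.65 0.00
      vertex 8.00 4.00 0.00
      vertex 8.00 4.00 27.00
    endloop
  endfacet
  facet normal 0.9515 -0.3077 0.0000
    outer loop
      vertex 7.24 1.65 0.00
      vertex 8.00 4.00 27.00
      vertex 7.24 1.65 27.00
    endloop
  endfacet
endsolid part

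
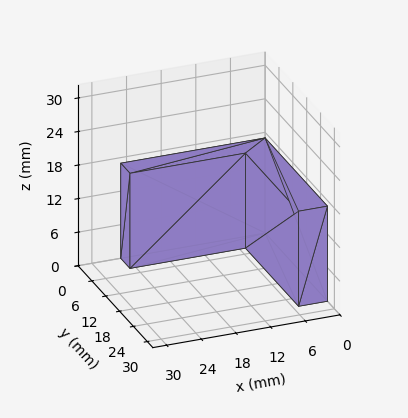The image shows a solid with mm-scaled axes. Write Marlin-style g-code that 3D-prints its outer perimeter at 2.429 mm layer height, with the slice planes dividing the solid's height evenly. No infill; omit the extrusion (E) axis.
Reading the render: the shape is an L-shaped prism: outer 25 × 27 mm, arm thicknesses ≈ 4 mm (horizontal) and 5 mm (vertical), extruded 17 mm in z (dimensions read to the nearest mm from the axis ticks). For the g-code, the solid's height is divided into equal slices at the stated Δz and each level perimeter traced with G1 moves after a G0 lift.

; perimeter-only toolpath
G21 ; units = mm
G90 ; absolute positioning
G28 ; home
; layer 1
G0 Z2.429
G0 X0.000 Y0.000
G1 X25.000 Y0.000
G1 X25.000 Y4.000
G1 X5.000 Y4.000
G1 X5.000 Y27.000
G1 X0.000 Y27.000
G1 X0.000 Y0.000
; layer 2
G0 Z4.857
G0 X0.000 Y0.000
G1 X25.000 Y0.000
G1 X25.000 Y4.000
G1 X5.000 Y4.000
G1 X5.000 Y27.000
G1 X0.000 Y27.000
G1 X0.000 Y0.000
; layer 3
G0 Z7.286
G0 X0.000 Y0.000
G1 X25.000 Y0.000
G1 X25.000 Y4.000
G1 X5.000 Y4.000
G1 X5.000 Y27.000
G1 X0.000 Y27.000
G1 X0.000 Y0.000
; layer 4
G0 Z9.714
G0 X0.000 Y0.000
G1 X25.000 Y0.000
G1 X25.000 Y4.000
G1 X5.000 Y4.000
G1 X5.000 Y27.000
G1 X0.000 Y27.000
G1 X0.000 Y0.000
; layer 5
G0 Z12.143
G0 X0.000 Y0.000
G1 X25.000 Y0.000
G1 X25.000 Y4.000
G1 X5.000 Y4.000
G1 X5.000 Y27.000
G1 X0.000 Y27.000
G1 X0.000 Y0.000
; layer 6
G0 Z14.571
G0 X0.000 Y0.000
G1 X25.000 Y0.000
G1 X25.000 Y4.000
G1 X5.000 Y4.000
G1 X5.000 Y27.000
G1 X0.000 Y27.000
G1 X0.000 Y0.000
; layer 7
G0 Z17.000
G0 X0.000 Y0.000
G1 X25.000 Y0.000
G1 X25.000 Y4.000
G1 X5.000 Y4.000
G1 X5.000 Y27.000
G1 X0.000 Y27.000
G1 X0.000 Y0.000
M2 ; end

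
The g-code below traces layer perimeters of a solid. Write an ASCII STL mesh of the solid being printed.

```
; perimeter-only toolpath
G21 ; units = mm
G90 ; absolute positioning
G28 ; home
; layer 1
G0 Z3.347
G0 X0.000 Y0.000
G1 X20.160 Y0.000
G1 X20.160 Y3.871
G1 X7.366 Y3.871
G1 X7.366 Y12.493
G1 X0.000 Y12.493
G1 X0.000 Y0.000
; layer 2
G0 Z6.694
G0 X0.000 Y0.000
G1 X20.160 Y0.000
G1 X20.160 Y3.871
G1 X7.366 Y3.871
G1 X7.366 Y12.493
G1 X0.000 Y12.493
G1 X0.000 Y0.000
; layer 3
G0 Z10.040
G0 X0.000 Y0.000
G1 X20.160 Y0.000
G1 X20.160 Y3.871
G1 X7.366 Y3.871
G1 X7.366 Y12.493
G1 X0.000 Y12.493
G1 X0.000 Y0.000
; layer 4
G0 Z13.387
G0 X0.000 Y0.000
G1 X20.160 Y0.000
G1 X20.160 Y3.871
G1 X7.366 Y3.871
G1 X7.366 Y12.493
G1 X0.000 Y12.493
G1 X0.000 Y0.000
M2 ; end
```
solid part
  facet normal 0.0000 0.0000 -1.0000
    outer loop
      vertex 20.160 3.871 0.000
      vertex 20.160 0.000 0.000
      vertex 0.000 0.000 0.000
    endloop
  endfacet
  facet normal 0.0000 0.0000 -1.0000
    outer loop
      vertex 7.366 3.871 0.000
      vertex 20.160 3.871 0.000
      vertex 0.000 0.000 0.000
    endloop
  endfacet
  facet normal 0.0000 0.0000 -1.0000
    outer loop
      vertex 7.366 12.493 0.000
      vertex 7.366 3.871 0.000
      vertex 0.000 0.000 0.000
    endloop
  endfacet
  facet normal 0.0000 0.0000 -1.0000
    outer loop
      vertex 0.000 12.493 0.000
      vertex 7.366 12.493 0.000
      vertex 0.000 0.000 0.000
    endloop
  endfacet
  facet normal 0.0000 0.0000 1.0000
    outer loop
      vertex 0.000 0.000 13.387
      vertex 20.160 0.000 13.387
      vertex 20.160 3.871 13.387
    endloop
  endfacet
  facet normal 0.0000 0.0000 1.0000
    outer loop
      vertex 0.000 0.000 13.387
      vertex 20.160 3.871 13.387
      vertex 7.366 3.871 13.387
    endloop
  endfacet
  facet normal 0.0000 0.0000 1.0000
    outer loop
      vertex 0.000 0.000 13.387
      vertex 7.366 3.871 13.387
      vertex 7.366 12.493 13.387
    endloop
  endfacet
  facet normal 0.0000 0.0000 1.0000
    outer loop
      vertex 0.000 0.000 13.387
      vertex 7.366 12.493 13.387
      vertex 0.000 12.493 13.387
    endloop
  endfacet
  facet normal 0.0000 -1.0000 0.0000
    outer loop
      vertex 0.000 0.000 0.000
      vertex 20.160 0.000 0.000
      vertex 20.160 0.000 13.387
    endloop
  endfacet
  facet normal 0.0000 -1.0000 0.0000
    outer loop
      vertex 0.000 0.000 0.000
      vertex 20.160 0.000 13.387
      vertex 0.000 0.000 13.387
    endloop
  endfacet
  facet normal 1.0000 0.0000 0.0000
    outer loop
      vertex 20.160 0.000 0.000
      vertex 20.160 3.871 0.000
      vertex 20.160 3.871 13.387
    endloop
  endfacet
  facet normal 1.0000 0.0000 0.0000
    outer loop
      vertex 20.160 0.000 0.000
      vertex 20.160 3.871 13.387
      vertex 20.160 0.000 13.387
    endloop
  endfacet
  facet normal 0.0000 1.0000 0.0000
    outer loop
      vertex 20.160 3.871 0.000
      vertex 7.366 3.871 0.000
      vertex 7.366 3.871 13.387
    endloop
  endfacet
  facet normal 0.0000 1.0000 0.0000
    outer loop
      vertex 20.160 3.871 0.000
      vertex 7.366 3.871 13.387
      vertex 20.160 3.871 13.387
    endloop
  endfacet
  facet normal 1.0000 0.0000 0.0000
    outer loop
      vertex 7.366 3.871 0.000
      vertex 7.366 12.493 0.000
      vertex 7.366 12.493 13.387
    endloop
  endfacet
  facet normal 1.0000 0.0000 0.0000
    outer loop
      vertex 7.366 3.871 0.000
      vertex 7.366 12.493 13.387
      vertex 7.366 3.871 13.387
    endloop
  endfacet
  facet normal 0.0000 1.0000 0.0000
    outer loop
      vertex 7.366 12.493 0.000
      vertex 0.000 12.493 0.000
      vertex 0.000 12.493 13.387
    endloop
  endfacet
  facet normal 0.0000 1.0000 0.0000
    outer loop
      vertex 7.366 12.493 0.000
      vertex 0.000 12.493 13.387
      vertex 7.366 12.493 13.387
    endloop
  endfacet
  facet normal -1.0000 0.0000 0.0000
    outer loop
      vertex 0.000 12.493 0.000
      vertex 0.000 0.000 0.000
      vertex 0.000 0.000 13.387
    endloop
  endfacet
  facet normal -1.0000 0.0000 0.0000
    outer loop
      vertex 0.000 12.493 0.000
      vertex 0.000 0.000 13.387
      vertex 0.000 12.493 13.387
    endloop
  endfacet
endsolid part

The G0 Z moves step by Δz≈3.347 mm. Every layer's G1 loop is the same polygon, so the solid is a straight extrusion of it from z=0 to z≈13.4. Closing with flat bottom and top caps and triangulating gives 20 facets — an L-shaped prism: outer 20.2 × 12.5 mm, arm thicknesses ≈ 3.87 mm (horizontal) and 7.37 mm (vertical), extruded 13.4 mm in z.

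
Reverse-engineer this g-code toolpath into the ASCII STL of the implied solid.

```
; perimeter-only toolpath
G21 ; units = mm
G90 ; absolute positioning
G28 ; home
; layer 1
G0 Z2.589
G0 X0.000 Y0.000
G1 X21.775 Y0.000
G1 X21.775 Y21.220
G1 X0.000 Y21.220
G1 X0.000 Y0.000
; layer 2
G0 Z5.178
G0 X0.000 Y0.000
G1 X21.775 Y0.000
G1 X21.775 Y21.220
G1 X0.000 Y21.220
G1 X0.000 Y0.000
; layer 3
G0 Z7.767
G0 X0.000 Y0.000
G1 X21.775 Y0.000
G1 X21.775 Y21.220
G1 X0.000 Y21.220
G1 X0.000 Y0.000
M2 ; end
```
solid part
  facet normal 0.0000 0.0000 -1.0000
    outer loop
      vertex 21.775 21.220 0.000
      vertex 21.775 0.000 0.000
      vertex 0.000 0.000 0.000
    endloop
  endfacet
  facet normal 0.0000 0.0000 -1.0000
    outer loop
      vertex 0.000 21.220 0.000
      vertex 21.775 21.220 0.000
      vertex 0.000 0.000 0.000
    endloop
  endfacet
  facet normal 0.0000 0.0000 1.0000
    outer loop
      vertex 0.000 0.000 7.767
      vertex 21.775 0.000 7.767
      vertex 21.775 21.220 7.767
    endloop
  endfacet
  facet normal 0.0000 0.0000 1.0000
    outer loop
      vertex 0.000 0.000 7.767
      vertex 21.775 21.220 7.767
      vertex 0.000 21.220 7.767
    endloop
  endfacet
  facet normal 0.0000 -1.0000 0.0000
    outer loop
      vertex 0.000 0.000 0.000
      vertex 21.775 0.000 0.000
      vertex 21.775 0.000 7.767
    endloop
  endfacet
  facet normal 0.0000 -1.0000 0.0000
    outer loop
      vertex 0.000 0.000 0.000
      vertex 21.775 0.000 7.767
      vertex 0.000 0.000 7.767
    endloop
  endfacet
  facet normal 0.0000 1.0000 0.0000
    outer loop
      vertex 21.775 21.220 7.767
      vertex 21.775 21.220 0.000
      vertex 0.000 21.220 0.000
    endloop
  endfacet
  facet normal 0.0000 1.0000 0.0000
    outer loop
      vertex 0.000 21.220 7.767
      vertex 21.775 21.220 7.767
      vertex 0.000 21.220 0.000
    endloop
  endfacet
  facet normal -1.0000 0.0000 0.0000
    outer loop
      vertex 0.000 21.220 7.767
      vertex 0.000 21.220 0.000
      vertex 0.000 0.000 0.000
    endloop
  endfacet
  facet normal -1.0000 0.0000 0.0000
    outer loop
      vertex 0.000 0.000 7.767
      vertex 0.000 21.220 7.767
      vertex 0.000 0.000 0.000
    endloop
  endfacet
  facet normal 1.0000 0.0000 0.0000
    outer loop
      vertex 21.775 0.000 0.000
      vertex 21.775 21.220 0.000
      vertex 21.775 21.220 7.767
    endloop
  endfacet
  facet normal 1.0000 0.0000 0.0000
    outer loop
      vertex 21.775 0.000 0.000
      vertex 21.775 21.220 7.767
      vertex 21.775 0.000 7.767
    endloop
  endfacet
endsolid part

The G0 Z moves step by Δz≈2.589 mm. Every layer's G1 loop is the same polygon, so the solid is a straight extrusion of it from z=0 to z≈7.77. Closing with flat bottom and top caps and triangulating gives 12 facets — a rectangular box, roughly 21.8 × 21.2 mm footprint and 7.77 mm tall.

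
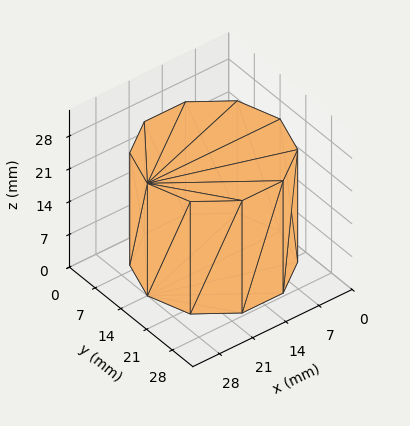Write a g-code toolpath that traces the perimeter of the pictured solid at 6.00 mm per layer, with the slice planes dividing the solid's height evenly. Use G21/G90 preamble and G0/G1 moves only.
Reading the render: the shape is a regular 10-sided prism (a cylinder approximated with 10 flat sides), circumscribed radius ≈ 14 mm, height ≈ 24 mm (dimensions read to the nearest mm from the axis ticks). For the g-code, the solid's height is divided into equal slices at the stated Δz and each level perimeter traced with G1 moves after a G0 lift.

; perimeter-only toolpath
G21 ; units = mm
G90 ; absolute positioning
G28 ; home
; layer 1
G0 Z6.00
G0 X28.00 Y14.00
G1 X25.33 Y22.23
G1 X18.33 Y27.31
G1 X9.67 Y27.31
G1 X2.67 Y22.23
G1 X0.00 Y14.00
G1 X2.67 Y5.77
G1 X9.67 Y0.69
G1 X18.33 Y0.69
G1 X25.33 Y5.77
G1 X28.00 Y14.00
; layer 2
G0 Z12.00
G0 X28.00 Y14.00
G1 X25.33 Y22.23
G1 X18.33 Y27.31
G1 X9.67 Y27.31
G1 X2.67 Y22.23
G1 X0.00 Y14.00
G1 X2.67 Y5.77
G1 X9.67 Y0.69
G1 X18.33 Y0.69
G1 X25.33 Y5.77
G1 X28.00 Y14.00
; layer 3
G0 Z18.00
G0 X28.00 Y14.00
G1 X25.33 Y22.23
G1 X18.33 Y27.31
G1 X9.67 Y27.31
G1 X2.67 Y22.23
G1 X0.00 Y14.00
G1 X2.67 Y5.77
G1 X9.67 Y0.69
G1 X18.33 Y0.69
G1 X25.33 Y5.77
G1 X28.00 Y14.00
; layer 4
G0 Z24.00
G0 X28.00 Y14.00
G1 X25.33 Y22.23
G1 X18.33 Y27.31
G1 X9.67 Y27.31
G1 X2.67 Y22.23
G1 X0.00 Y14.00
G1 X2.67 Y5.77
G1 X9.67 Y0.69
G1 X18.33 Y0.69
G1 X25.33 Y5.77
G1 X28.00 Y14.00
M2 ; end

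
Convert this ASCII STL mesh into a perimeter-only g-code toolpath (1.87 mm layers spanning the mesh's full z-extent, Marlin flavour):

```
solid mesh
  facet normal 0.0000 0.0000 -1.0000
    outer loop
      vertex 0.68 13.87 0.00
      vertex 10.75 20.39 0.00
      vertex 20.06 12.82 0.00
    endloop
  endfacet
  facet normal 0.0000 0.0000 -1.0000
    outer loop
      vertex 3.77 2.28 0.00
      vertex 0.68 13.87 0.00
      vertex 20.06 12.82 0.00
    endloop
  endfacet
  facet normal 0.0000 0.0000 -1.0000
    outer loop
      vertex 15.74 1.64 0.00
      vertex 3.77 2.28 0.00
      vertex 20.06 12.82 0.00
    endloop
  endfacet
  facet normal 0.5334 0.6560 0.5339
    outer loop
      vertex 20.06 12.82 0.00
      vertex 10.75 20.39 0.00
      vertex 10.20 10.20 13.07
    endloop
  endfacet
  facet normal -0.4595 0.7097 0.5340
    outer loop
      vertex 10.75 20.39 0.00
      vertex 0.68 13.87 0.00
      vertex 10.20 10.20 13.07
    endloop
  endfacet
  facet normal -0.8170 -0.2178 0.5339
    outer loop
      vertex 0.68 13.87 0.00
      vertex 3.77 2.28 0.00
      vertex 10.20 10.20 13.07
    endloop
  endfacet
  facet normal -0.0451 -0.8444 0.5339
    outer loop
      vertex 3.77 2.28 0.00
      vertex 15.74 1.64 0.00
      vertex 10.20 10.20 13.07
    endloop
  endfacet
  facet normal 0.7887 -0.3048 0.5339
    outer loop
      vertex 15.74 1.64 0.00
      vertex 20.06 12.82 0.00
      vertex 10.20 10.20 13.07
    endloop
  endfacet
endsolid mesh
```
; perimeter-only toolpath
G21 ; units = mm
G90 ; absolute positioning
G28 ; home
; layer 1
G0 Z1.87
G0 X18.65 Y12.45
G1 X10.67 Y18.93
G1 X2.04 Y13.35
G1 X4.69 Y3.41
G1 X14.95 Y2.86
G1 X18.65 Y12.45
; layer 2
G0 Z3.73
G0 X17.24 Y12.07
G1 X10.59 Y17.48
G1 X3.40 Y12.82
G1 X5.61 Y4.54
G1 X14.16 Y4.09
G1 X17.24 Y12.07
; layer 3
G0 Z5.60
G0 X15.83 Y11.70
G1 X10.51 Y16.02
G1 X4.76 Y12.30
G1 X6.53 Y5.67
G1 X13.37 Y5.31
G1 X15.83 Y11.70
; layer 4
G0 Z7.47
G0 X14.43 Y11.32
G1 X10.44 Y14.57
G1 X6.12 Y11.77
G1 X7.44 Y6.81
G1 X12.57 Y6.53
G1 X14.43 Y11.32
; layer 5
G0 Z9.34
G0 X13.02 Y10.95
G1 X10.36 Y13.11
G1 X7.48 Y11.25
G1 X8.36 Y7.94
G1 X11.78 Y7.75
G1 X13.02 Y10.95
; layer 6
G0 Z11.20
G0 X11.61 Y10.57
G1 X10.28 Y11.66
G1 X8.84 Y10.72
G1 X9.28 Y9.07
G1 X10.99 Y8.98
G1 X11.61 Y10.57
M2 ; end

The solid is a regular 5-sided pyramid, base circumscribed radius ≈ 10.2 mm, apex at z ≈ 13.1 mm. Slicing at Δz = 1.87 mm — 7 equal slices spanning the solid's height, so layer i sits at z = i·h/7 — gives 6 non-empty perimeters. Each is a 5-segment closed polygon; G0 lifts to the layer z and rapids to the start vertex, then G1 traces the edges. The cross-section shrinks linearly with z (the slice at the apex is degenerate and omitted).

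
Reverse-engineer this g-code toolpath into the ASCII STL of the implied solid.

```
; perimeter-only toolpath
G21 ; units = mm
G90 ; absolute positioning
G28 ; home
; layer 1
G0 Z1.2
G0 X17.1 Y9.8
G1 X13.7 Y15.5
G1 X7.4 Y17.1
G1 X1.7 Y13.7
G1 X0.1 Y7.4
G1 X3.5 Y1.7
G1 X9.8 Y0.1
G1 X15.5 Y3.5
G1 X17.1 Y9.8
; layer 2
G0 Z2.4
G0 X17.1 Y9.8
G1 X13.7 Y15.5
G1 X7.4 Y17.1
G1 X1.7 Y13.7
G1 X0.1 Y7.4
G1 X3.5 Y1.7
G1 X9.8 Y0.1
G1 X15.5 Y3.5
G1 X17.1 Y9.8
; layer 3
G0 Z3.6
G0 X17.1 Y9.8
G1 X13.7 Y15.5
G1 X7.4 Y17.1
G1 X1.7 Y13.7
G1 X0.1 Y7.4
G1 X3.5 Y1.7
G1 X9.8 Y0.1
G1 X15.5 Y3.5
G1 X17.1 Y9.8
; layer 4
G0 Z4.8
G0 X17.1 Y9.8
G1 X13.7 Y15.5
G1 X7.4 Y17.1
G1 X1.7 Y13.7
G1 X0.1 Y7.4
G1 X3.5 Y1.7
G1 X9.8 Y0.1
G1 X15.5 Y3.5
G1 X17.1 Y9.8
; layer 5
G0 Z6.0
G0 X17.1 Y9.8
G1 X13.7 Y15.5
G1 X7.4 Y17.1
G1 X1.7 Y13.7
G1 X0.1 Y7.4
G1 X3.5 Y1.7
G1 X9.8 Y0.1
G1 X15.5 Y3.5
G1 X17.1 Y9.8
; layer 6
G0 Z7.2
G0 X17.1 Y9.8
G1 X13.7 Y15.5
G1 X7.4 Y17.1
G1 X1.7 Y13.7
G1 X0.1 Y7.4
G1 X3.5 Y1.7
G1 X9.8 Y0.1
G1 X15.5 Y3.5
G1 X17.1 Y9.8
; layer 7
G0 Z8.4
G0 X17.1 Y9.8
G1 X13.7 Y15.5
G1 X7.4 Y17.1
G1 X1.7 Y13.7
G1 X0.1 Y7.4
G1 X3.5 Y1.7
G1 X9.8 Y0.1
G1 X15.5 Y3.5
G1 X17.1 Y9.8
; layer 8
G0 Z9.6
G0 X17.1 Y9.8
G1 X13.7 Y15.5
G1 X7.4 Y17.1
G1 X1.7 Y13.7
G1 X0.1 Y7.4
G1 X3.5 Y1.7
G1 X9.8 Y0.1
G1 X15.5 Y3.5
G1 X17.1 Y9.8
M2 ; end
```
solid part
  facet normal 0.0000 0.0000 -1.0000
    outer loop
      vertex 7.4 17.1 0.0
      vertex 13.7 15.5 0.0
      vertex 17.1 9.8 0.0
    endloop
  endfacet
  facet normal 0.0000 0.0000 -1.0000
    outer loop
      vertex 1.7 13.7 0.0
      vertex 7.4 17.1 0.0
      vertex 17.1 9.8 0.0
    endloop
  endfacet
  facet normal 0.0000 0.0000 -1.0000
    outer loop
      vertex 0.1 7.4 0.0
      vertex 1.7 13.7 0.0
      vertex 17.1 9.8 0.0
    endloop
  endfacet
  facet normal 0.0000 0.0000 -1.0000
    outer loop
      vertex 3.5 1.7 0.0
      vertex 0.1 7.4 0.0
      vertex 17.1 9.8 0.0
    endloop
  endfacet
  facet normal 0.0000 0.0000 -1.0000
    outer loop
      vertex 9.8 0.1 0.0
      vertex 3.5 1.7 0.0
      vertex 17.1 9.8 0.0
    endloop
  endfacet
  facet normal 0.0000 0.0000 -1.0000
    outer loop
      vertex 15.5 3.5 0.0
      vertex 9.8 0.1 0.0
      vertex 17.1 9.8 0.0
    endloop
  endfacet
  facet normal 0.0000 0.0000 1.0000
    outer loop
      vertex 17.1 9.8 9.6
      vertex 13.7 15.5 9.6
      vertex 7.4 17.1 9.6
    endloop
  endfacet
  facet normal 0.0000 0.0000 1.0000
    outer loop
      vertex 17.1 9.8 9.6
      vertex 7.4 17.1 9.6
      vertex 1.7 13.7 9.6
    endloop
  endfacet
  facet normal 0.0000 0.0000 1.0000
    outer loop
      vertex 17.1 9.8 9.6
      vertex 1.7 13.7 9.6
      vertex 0.1 7.4 9.6
    endloop
  endfacet
  facet normal 0.0000 0.0000 1.0000
    outer loop
      vertex 17.1 9.8 9.6
      vertex 0.1 7.4 9.6
      vertex 3.5 1.7 9.6
    endloop
  endfacet
  facet normal 0.0000 0.0000 1.0000
    outer loop
      vertex 17.1 9.8 9.6
      vertex 3.5 1.7 9.6
      vertex 9.8 0.1 9.6
    endloop
  endfacet
  facet normal 0.0000 0.0000 1.0000
    outer loop
      vertex 17.1 9.8 9.6
      vertex 9.8 0.1 9.6
      vertex 15.5 3.5 9.6
    endloop
  endfacet
  facet normal 0.8588 0.5123 0.0000
    outer loop
      vertex 17.1 9.8 0.0
      vertex 13.7 15.5 0.0
      vertex 13.7 15.5 9.6
    endloop
  endfacet
  facet normal 0.8588 0.5123 0.0000
    outer loop
      vertex 17.1 9.8 0.0
      vertex 13.7 15.5 9.6
      vertex 17.1 9.8 9.6
    endloop
  endfacet
  facet normal 0.2462 0.9692 0.0000
    outer loop
      vertex 13.7 15.5 0.0
      vertex 7.4 17.1 0.0
      vertex 7.4 17.1 9.6
    endloop
  endfacet
  facet normal 0.2462 0.9692 0.0000
    outer loop
      vertex 13.7 15.5 0.0
      vertex 7.4 17.1 9.6
      vertex 13.7 15.5 9.6
    endloop
  endfacet
  facet normal -0.5123 0.8588 0.0000
    outer loop
      vertex 7.4 17.1 0.0
      vertex 1.7 13.7 0.0
      vertex 1.7 13.7 9.6
    endloop
  endfacet
  facet normal -0.5123 0.8588 0.0000
    outer loop
      vertex 7.4 17.1 0.0
      vertex 1.7 13.7 9.6
      vertex 7.4 17.1 9.6
    endloop
  endfacet
  facet normal -0.9692 0.2462 0.0000
    outer loop
      vertex 1.7 13.7 0.0
      vertex 0.1 7.4 0.0
      vertex 0.1 7.4 9.6
    endloop
  endfacet
  facet normal -0.9692 0.2462 0.0000
    outer loop
      vertex 1.7 13.7 0.0
      vertex 0.1 7.4 9.6
      vertex 1.7 13.7 9.6
    endloop
  endfacet
  facet normal -0.8588 -0.5123 0.0000
    outer loop
      vertex 0.1 7.4 0.0
      vertex 3.5 1.7 0.0
      vertex 3.5 1.7 9.6
    endloop
  endfacet
  facet normal -0.8588 -0.5123 0.0000
    outer loop
      vertex 0.1 7.4 0.0
      vertex 3.5 1.7 9.6
      vertex 0.1 7.4 9.6
    endloop
  endfacet
  facet normal -0.2462 -0.9692 0.0000
    outer loop
      vertex 3.5 1.7 0.0
      vertex 9.8 0.1 0.0
      vertex 9.8 0.1 9.6
    endloop
  endfacet
  facet normal -0.2462 -0.9692 0.0000
    outer loop
      vertex 3.5 1.7 0.0
      vertex 9.8 0.1 9.6
      vertex 3.5 1.7 9.6
    endloop
  endfacet
  facet normal 0.5123 -0.8588 0.0000
    outer loop
      vertex 9.8 0.1 0.0
      vertex 15.5 3.5 0.0
      vertex 15.5 3.5 9.6
    endloop
  endfacet
  facet normal 0.5123 -0.8588 0.0000
    outer loop
      vertex 9.8 0.1 0.0
      vertex 15.5 3.5 9.6
      vertex 9.8 0.1 9.6
    endloop
  endfacet
  facet normal 0.9692 -0.2462 0.0000
    outer loop
      vertex 15.5 3.5 0.0
      vertex 17.1 9.8 0.0
      vertex 17.1 9.8 9.6
    endloop
  endfacet
  facet normal 0.9692 -0.2462 0.0000
    outer loop
      vertex 15.5 3.5 0.0
      vertex 17.1 9.8 9.6
      vertex 15.5 3.5 9.6
    endloop
  endfacet
endsolid part

The G0 Z moves step by Δz≈1.2 mm. Every layer's G1 loop is the same polygon, so the solid is a straight extrusion of it from z=0 to z≈9.6. Closing with flat bottom and top caps and triangulating gives 28 facets — a regular 8-sided prism (a cylinder approximated with 8 flat sides), circumscribed radius ≈ 8.6 mm, height ≈ 9.6 mm.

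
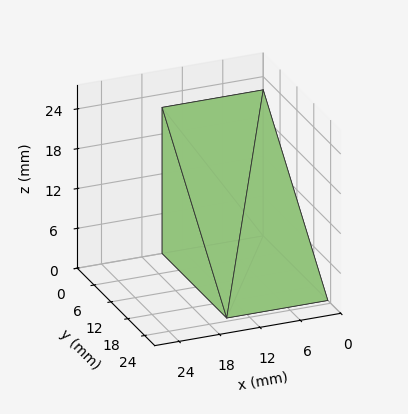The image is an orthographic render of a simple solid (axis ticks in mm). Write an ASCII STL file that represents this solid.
Reading the render: the shape is a wedge (ramp): 15 × 23 mm base, rising to 22 mm along the y=0 edge and sloping linearly to z=0 at y=23 (dimensions read to the nearest mm from the axis ticks). For the STL, each face is triangulated and given an outward normal.

solid part
  facet normal 0.0000 0.0000 -1.0000
    outer loop
      vertex 15.00 23.00 0.00
      vertex 15.00 0.00 0.00
      vertex 0.00 0.00 0.00
    endloop
  endfacet
  facet normal 0.0000 0.0000 -1.0000
    outer loop
      vertex 0.00 23.00 0.00
      vertex 15.00 23.00 0.00
      vertex 0.00 0.00 0.00
    endloop
  endfacet
  facet normal 0.0000 -1.0000 0.0000
    outer loop
      vertex 0.00 0.00 0.00
      vertex 15.00 0.00 0.00
      vertex 15.00 0.00 22.00
    endloop
  endfacet
  facet normal 0.0000 -1.0000 0.0000
    outer loop
      vertex 0.00 0.00 0.00
      vertex 15.00 0.00 22.00
      vertex 0.00 0.00 22.00
    endloop
  endfacet
  facet normal 0.0000 0.6912 0.7226
    outer loop
      vertex 0.00 0.00 22.00
      vertex 15.00 0.00 22.00
      vertex 15.00 23.00 0.00
    endloop
  endfacet
  facet normal 0.0000 0.6912 0.7226
    outer loop
      vertex 0.00 0.00 22.00
      vertex 15.00 23.00 0.00
      vertex 0.00 23.00 0.00
    endloop
  endfacet
  facet normal -1.0000 0.0000 0.0000
    outer loop
      vertex 0.00 0.00 22.00
      vertex 0.00 23.00 0.00
      vertex 0.00 0.00 0.00
    endloop
  endfacet
  facet normal 1.0000 0.0000 0.0000
    outer loop
      vertex 15.00 0.00 0.00
      vertex 15.00 23.00 0.00
      vertex 15.00 0.00 22.00
    endloop
  endfacet
endsolid part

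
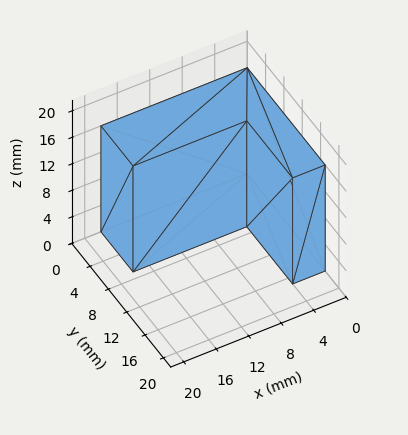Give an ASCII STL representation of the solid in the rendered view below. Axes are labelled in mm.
Reading the render: the shape is an L-shaped prism: outer 18 × 17 mm, arm thicknesses ≈ 7 mm (horizontal) and 4 mm (vertical), extruded 16 mm in z (dimensions read to the nearest mm from the axis ticks). For the STL, each face is triangulated and given an outward normal.

solid part
  facet normal 0.0000 0.0000 -1.0000
    outer loop
      vertex 18.0 7.0 0.0
      vertex 18.0 0.0 0.0
      vertex 0.0 0.0 0.0
    endloop
  endfacet
  facet normal 0.0000 0.0000 -1.0000
    outer loop
      vertex 4.0 7.0 0.0
      vertex 18.0 7.0 0.0
      vertex 0.0 0.0 0.0
    endloop
  endfacet
  facet normal 0.0000 0.0000 -1.0000
    outer loop
      vertex 4.0 17.0 0.0
      vertex 4.0 7.0 0.0
      vertex 0.0 0.0 0.0
    endloop
  endfacet
  facet normal 0.0000 0.0000 -1.0000
    outer loop
      vertex 0.0 17.0 0.0
      vertex 4.0 17.0 0.0
      vertex 0.0 0.0 0.0
    endloop
  endfacet
  facet normal 0.0000 0.0000 1.0000
    outer loop
      vertex 0.0 0.0 16.0
      vertex 18.0 0.0 16.0
      vertex 18.0 7.0 16.0
    endloop
  endfacet
  facet normal 0.0000 0.0000 1.0000
    outer loop
      vertex 0.0 0.0 16.0
      vertex 18.0 7.0 16.0
      vertex 4.0 7.0 16.0
    endloop
  endfacet
  facet normal 0.0000 0.0000 1.0000
    outer loop
      vertex 0.0 0.0 16.0
      vertex 4.0 7.0 16.0
      vertex 4.0 17.0 16.0
    endloop
  endfacet
  facet normal 0.0000 0.0000 1.0000
    outer loop
      vertex 0.0 0.0 16.0
      vertex 4.0 17.0 16.0
      vertex 0.0 17.0 16.0
    endloop
  endfacet
  facet normal 0.0000 -1.0000 0.0000
    outer loop
      vertex 0.0 0.0 0.0
      vertex 18.0 0.0 0.0
      vertex 18.0 0.0 16.0
    endloop
  endfacet
  facet normal 0.0000 -1.0000 0.0000
    outer loop
      vertex 0.0 0.0 0.0
      vertex 18.0 0.0 16.0
      vertex 0.0 0.0 16.0
    endloop
  endfacet
  facet normal 1.0000 0.0000 0.0000
    outer loop
      vertex 18.0 0.0 0.0
      vertex 18.0 7.0 0.0
      vertex 18.0 7.0 16.0
    endloop
  endfacet
  facet normal 1.0000 0.0000 0.0000
    outer loop
      vertex 18.0 0.0 0.0
      vertex 18.0 7.0 16.0
      vertex 18.0 0.0 16.0
    endloop
  endfacet
  facet normal 0.0000 1.0000 0.0000
    outer loop
      vertex 18.0 7.0 0.0
      vertex 4.0 7.0 0.0
      vertex 4.0 7.0 16.0
    endloop
  endfacet
  facet normal 0.0000 1.0000 0.0000
    outer loop
      vertex 18.0 7.0 0.0
      vertex 4.0 7.0 16.0
      vertex 18.0 7.0 16.0
    endloop
  endfacet
  facet normal 1.0000 0.0000 0.0000
    outer loop
      vertex 4.0 7.0 0.0
      vertex 4.0 17.0 0.0
      vertex 4.0 17.0 16.0
    endloop
  endfacet
  facet normal 1.0000 0.0000 0.0000
    outer loop
      vertex 4.0 7.0 0.0
      vertex 4.0 17.0 16.0
      vertex 4.0 7.0 16.0
    endloop
  endfacet
  facet normal 0.0000 1.0000 0.0000
    outer loop
      vertex 4.0 17.0 0.0
      vertex 0.0 17.0 0.0
      vertex 0.0 17.0 16.0
    endloop
  endfacet
  facet normal 0.0000 1.0000 0.0000
    outer loop
      vertex 4.0 17.0 0.0
      vertex 0.0 17.0 16.0
      vertex 4.0 17.0 16.0
    endloop
  endfacet
  facet normal -1.0000 0.0000 0.0000
    outer loop
      vertex 0.0 17.0 0.0
      vertex 0.0 0.0 0.0
      vertex 0.0 0.0 16.0
    endloop
  endfacet
  facet normal -1.0000 0.0000 0.0000
    outer loop
      vertex 0.0 17.0 0.0
      vertex 0.0 0.0 16.0
      vertex 0.0 17.0 16.0
    endloop
  endfacet
endsolid part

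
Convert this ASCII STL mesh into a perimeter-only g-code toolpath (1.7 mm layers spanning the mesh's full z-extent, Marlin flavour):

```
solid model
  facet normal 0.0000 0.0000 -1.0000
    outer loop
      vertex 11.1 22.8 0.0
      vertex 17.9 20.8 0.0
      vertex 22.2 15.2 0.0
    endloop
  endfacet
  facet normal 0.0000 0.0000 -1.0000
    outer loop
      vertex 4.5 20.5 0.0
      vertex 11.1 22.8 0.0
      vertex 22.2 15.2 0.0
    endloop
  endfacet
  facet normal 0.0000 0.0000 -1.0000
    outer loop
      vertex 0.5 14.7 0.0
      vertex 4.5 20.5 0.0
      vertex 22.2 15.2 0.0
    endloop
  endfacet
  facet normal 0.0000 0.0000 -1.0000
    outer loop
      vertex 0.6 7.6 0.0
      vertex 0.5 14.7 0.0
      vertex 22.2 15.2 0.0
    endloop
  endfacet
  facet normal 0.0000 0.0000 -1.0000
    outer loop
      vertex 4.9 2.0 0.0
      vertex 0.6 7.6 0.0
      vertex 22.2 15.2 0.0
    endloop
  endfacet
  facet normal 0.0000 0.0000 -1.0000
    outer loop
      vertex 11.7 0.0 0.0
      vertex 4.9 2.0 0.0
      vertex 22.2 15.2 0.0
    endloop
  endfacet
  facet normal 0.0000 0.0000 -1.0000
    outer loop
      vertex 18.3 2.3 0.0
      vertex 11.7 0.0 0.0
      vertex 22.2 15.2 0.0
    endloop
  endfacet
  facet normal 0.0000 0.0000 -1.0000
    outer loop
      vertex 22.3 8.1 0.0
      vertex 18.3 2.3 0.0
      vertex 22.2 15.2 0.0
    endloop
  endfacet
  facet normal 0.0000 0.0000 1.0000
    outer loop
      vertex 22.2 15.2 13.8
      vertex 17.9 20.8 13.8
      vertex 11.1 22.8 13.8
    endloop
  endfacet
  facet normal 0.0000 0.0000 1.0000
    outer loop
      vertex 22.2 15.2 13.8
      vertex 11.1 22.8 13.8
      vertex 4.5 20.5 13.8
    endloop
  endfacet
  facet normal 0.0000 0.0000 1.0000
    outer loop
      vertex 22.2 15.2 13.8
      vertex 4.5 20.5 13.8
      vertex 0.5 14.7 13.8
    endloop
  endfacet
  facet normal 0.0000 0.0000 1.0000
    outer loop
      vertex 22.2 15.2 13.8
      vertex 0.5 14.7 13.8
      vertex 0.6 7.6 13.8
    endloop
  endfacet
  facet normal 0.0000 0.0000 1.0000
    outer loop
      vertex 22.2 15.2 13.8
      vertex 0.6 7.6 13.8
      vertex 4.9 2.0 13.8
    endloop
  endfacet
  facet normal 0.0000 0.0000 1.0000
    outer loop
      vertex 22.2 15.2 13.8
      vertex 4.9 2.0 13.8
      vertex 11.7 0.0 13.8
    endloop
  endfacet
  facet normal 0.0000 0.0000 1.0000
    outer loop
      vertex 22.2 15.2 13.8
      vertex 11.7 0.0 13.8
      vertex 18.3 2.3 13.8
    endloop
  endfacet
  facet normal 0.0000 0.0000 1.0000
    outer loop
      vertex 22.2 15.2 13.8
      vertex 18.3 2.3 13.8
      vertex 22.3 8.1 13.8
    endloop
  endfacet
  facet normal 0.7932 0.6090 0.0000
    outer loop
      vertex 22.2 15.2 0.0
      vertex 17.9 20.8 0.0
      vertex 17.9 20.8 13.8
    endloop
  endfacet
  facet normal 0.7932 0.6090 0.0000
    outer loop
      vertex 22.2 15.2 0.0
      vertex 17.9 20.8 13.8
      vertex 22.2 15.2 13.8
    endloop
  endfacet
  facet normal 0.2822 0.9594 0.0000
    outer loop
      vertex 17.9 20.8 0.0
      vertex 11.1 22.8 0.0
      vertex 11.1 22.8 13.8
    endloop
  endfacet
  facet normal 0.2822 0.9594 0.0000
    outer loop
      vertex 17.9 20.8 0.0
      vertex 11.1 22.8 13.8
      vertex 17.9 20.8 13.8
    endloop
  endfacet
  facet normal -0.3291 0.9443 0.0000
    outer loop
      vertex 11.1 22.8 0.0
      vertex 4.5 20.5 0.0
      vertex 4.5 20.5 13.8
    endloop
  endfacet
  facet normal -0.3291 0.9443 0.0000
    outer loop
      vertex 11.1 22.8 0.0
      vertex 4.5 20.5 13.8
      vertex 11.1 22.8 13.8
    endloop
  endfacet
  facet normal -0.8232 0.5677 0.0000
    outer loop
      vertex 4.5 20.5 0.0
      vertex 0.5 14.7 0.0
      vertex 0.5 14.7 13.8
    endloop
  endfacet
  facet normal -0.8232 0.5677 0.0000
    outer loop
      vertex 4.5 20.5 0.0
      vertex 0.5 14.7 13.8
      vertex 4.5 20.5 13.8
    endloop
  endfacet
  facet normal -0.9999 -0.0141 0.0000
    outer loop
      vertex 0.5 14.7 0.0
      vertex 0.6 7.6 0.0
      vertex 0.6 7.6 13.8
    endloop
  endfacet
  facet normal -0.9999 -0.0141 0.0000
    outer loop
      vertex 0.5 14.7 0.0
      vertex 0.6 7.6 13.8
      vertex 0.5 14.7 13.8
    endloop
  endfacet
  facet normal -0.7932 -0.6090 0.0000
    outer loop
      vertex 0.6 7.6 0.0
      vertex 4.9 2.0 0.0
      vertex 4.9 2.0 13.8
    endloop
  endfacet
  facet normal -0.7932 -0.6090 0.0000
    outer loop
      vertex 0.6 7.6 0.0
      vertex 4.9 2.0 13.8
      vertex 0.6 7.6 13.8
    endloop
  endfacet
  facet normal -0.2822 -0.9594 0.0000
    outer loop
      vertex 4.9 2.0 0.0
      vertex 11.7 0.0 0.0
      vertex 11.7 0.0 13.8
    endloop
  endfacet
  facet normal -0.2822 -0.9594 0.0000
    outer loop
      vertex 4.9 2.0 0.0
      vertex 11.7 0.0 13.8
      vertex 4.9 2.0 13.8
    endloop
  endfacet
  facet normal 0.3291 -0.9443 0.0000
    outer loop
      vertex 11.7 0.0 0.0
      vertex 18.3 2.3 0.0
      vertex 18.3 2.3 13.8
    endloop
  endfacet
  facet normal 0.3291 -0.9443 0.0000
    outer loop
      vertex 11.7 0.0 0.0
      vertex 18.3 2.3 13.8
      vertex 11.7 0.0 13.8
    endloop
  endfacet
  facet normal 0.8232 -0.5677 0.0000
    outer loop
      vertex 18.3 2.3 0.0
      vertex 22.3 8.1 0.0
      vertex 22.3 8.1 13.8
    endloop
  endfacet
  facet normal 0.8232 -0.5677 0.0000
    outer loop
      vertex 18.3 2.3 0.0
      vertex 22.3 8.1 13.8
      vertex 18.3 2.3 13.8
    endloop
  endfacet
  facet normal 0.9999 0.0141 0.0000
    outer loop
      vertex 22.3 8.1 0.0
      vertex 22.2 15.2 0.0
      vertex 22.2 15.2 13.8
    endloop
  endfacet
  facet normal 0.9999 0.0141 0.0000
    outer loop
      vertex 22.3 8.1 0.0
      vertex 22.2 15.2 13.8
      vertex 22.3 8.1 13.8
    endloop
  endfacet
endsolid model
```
; perimeter-only toolpath
G21 ; units = mm
G90 ; absolute positioning
G28 ; home
; layer 1
G0 Z1.7
G0 X22.2 Y15.2
G1 X17.9 Y20.8
G1 X11.1 Y22.8
G1 X4.5 Y20.5
G1 X0.5 Y14.7
G1 X0.6 Y7.6
G1 X4.9 Y2.0
G1 X11.7 Y0.0
G1 X18.3 Y2.3
G1 X22.3 Y8.1
G1 X22.2 Y15.2
; layer 2
G0 Z3.5
G0 X22.2 Y15.2
G1 X17.9 Y20.8
G1 X11.1 Y22.8
G1 X4.5 Y20.5
G1 X0.5 Y14.7
G1 X0.6 Y7.6
G1 X4.9 Y2.0
G1 X11.7 Y0.0
G1 X18.3 Y2.3
G1 X22.3 Y8.1
G1 X22.2 Y15.2
; layer 3
G0 Z5.2
G0 X22.2 Y15.2
G1 X17.9 Y20.8
G1 X11.1 Y22.8
G1 X4.5 Y20.5
G1 X0.5 Y14.7
G1 X0.6 Y7.6
G1 X4.9 Y2.0
G1 X11.7 Y0.0
G1 X18.3 Y2.3
G1 X22.3 Y8.1
G1 X22.2 Y15.2
; layer 4
G0 Z6.9
G0 X22.2 Y15.2
G1 X17.9 Y20.8
G1 X11.1 Y22.8
G1 X4.5 Y20.5
G1 X0.5 Y14.7
G1 X0.6 Y7.6
G1 X4.9 Y2.0
G1 X11.7 Y0.0
G1 X18.3 Y2.3
G1 X22.3 Y8.1
G1 X22.2 Y15.2
; layer 5
G0 Z8.6
G0 X22.2 Y15.2
G1 X17.9 Y20.8
G1 X11.1 Y22.8
G1 X4.5 Y20.5
G1 X0.5 Y14.7
G1 X0.6 Y7.6
G1 X4.9 Y2.0
G1 X11.7 Y0.0
G1 X18.3 Y2.3
G1 X22.3 Y8.1
G1 X22.2 Y15.2
; layer 6
G0 Z10.4
G0 X22.2 Y15.2
G1 X17.9 Y20.8
G1 X11.1 Y22.8
G1 X4.5 Y20.5
G1 X0.5 Y14.7
G1 X0.6 Y7.6
G1 X4.9 Y2.0
G1 X11.7 Y0.0
G1 X18.3 Y2.3
G1 X22.3 Y8.1
G1 X22.2 Y15.2
; layer 7
G0 Z12.1
G0 X22.2 Y15.2
G1 X17.9 Y20.8
G1 X11.1 Y22.8
G1 X4.5 Y20.5
G1 X0.5 Y14.7
G1 X0.6 Y7.6
G1 X4.9 Y2.0
G1 X11.7 Y0.0
G1 X18.3 Y2.3
G1 X22.3 Y8.1
G1 X22.2 Y15.2
; layer 8
G0 Z13.8
G0 X22.2 Y15.2
G1 X17.9 Y20.8
G1 X11.1 Y22.8
G1 X4.5 Y20.5
G1 X0.5 Y14.7
G1 X0.6 Y7.6
G1 X4.9 Y2.0
G1 X11.7 Y0.0
G1 X18.3 Y2.3
G1 X22.3 Y8.1
G1 X22.2 Y15.2
M2 ; end

The solid is a regular 10-sided prism (a cylinder approximated with 10 flat sides), circumscribed radius ≈ 11.4 mm, height ≈ 13.8 mm. Slicing at Δz = 1.7 mm — 8 equal slices spanning the solid's height, so layer i sits at z = i·h/8 — gives 8 non-empty perimeters. Each is a 10-segment closed polygon; G0 lifts to the layer z and rapids to the start vertex, then G1 traces the edges.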